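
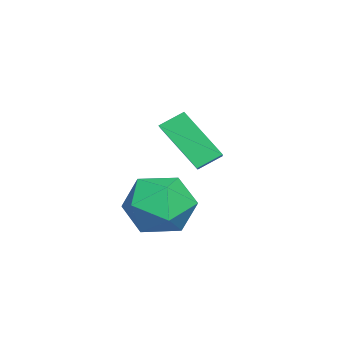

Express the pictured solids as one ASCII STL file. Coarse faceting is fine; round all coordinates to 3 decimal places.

solid 
facet normal -0.087 0.028 0.996
outer loop
vertex 3.244 1.848 -0.291
vertex 3.801 0.778 -0.213
vertex 4.448 1.799 -0.185
endloop
endfacet
facet normal -0.036 0.686 0.726
outer loop
vertex 3.244 1.848 -0.291
vertex 4.448 1.799 -0.185
vertex 3.94 2.584 -0.952
endloop
endfacet
facet normal -0.572 0.777 0.263
outer loop
vertex 3.244 1.848 -0.291
vertex 3.94 2.584 -0.952
vertex 2.98 2.048 -1.454
endloop
endfacet
facet normal -0.953 0.175 0.246
outer loop
vertex 3.244 1.848 -0.291
vertex 2.98 2.048 -1.454
vertex 2.893 0.932 -0.998
endloop
endfacet
facet normal -0.654 -0.289 0.699
outer loop
vertex 3.244 1.848 -0.291
vertex 2.893 0.932 -0.998
vertex 3.801 0.778 -0.213
endloop
endfacet
facet normal 0.578 0.730 0.365
outer loop
vertex 3.94 2.584 -0.952
vertex 4.448 1.799 -0.185
vertex 4.927 1.968 -1.282
endloop
endfacet
facet normal 0.496 -0.336 0.800
outer loop
vertex 4.448 1.799 -0.185
vertex 3.801 0.778 -0.213
vertex 4.84 0.852 -0.826
endloop
endfacet
facet normal -0.422 -0.848 0.321
outer loop
vertex 3.801 0.778 -0.213
vertex 2.893 0.932 -0.998
vertex 3.88 0.316 -1.328
endloop
endfacet
facet normal -0.907 -0.097 -0.411
outer loop
vertex 2.893 0.932 -0.998
vertex 2.98 2.048 -1.454
vertex 3.372 1.101 -2.095
endloop
endfacet
facet normal -0.289 0.877 -0.384
outer loop
vertex 2.98 2.048 -1.454
vertex 3.94 2.584 -0.952
vertex 4.019 2.122 -2.067
endloop
endfacet
facet normal 0.953 -0.175 -0.246
outer loop
vertex 4.576 1.052 -1.989
vertex 4.927 1.968 -1.282
vertex 4.84 0.852 -0.826
endloop
endfacet
facet normal 0.572 -0.777 -0.263
outer loop
vertex 4.576 1.052 -1.989
vertex 4.84 0.852 -0.826
vertex 3.88 0.316 -1.328
endloop
endfacet
facet normal 0.036 -0.686 -0.726
outer loop
vertex 4.576 1.052 -1.989
vertex 3.88 0.316 -1.328
vertex 3.372 1.101 -2.095
endloop
endfacet
facet normal 0.087 -0.028 -0.996
outer loop
vertex 4.576 1.052 -1.989
vertex 3.372 1.101 -2.095
vertex 4.019 2.122 -2.067
endloop
endfacet
facet normal 0.654 0.289 -0.699
outer loop
vertex 4.576 1.052 -1.989
vertex 4.019 2.122 -2.067
vertex 4.927 1.968 -1.282
endloop
endfacet
facet normal 0.907 0.097 0.411
outer loop
vertex 4.84 0.852 -0.826
vertex 4.927 1.968 -1.282
vertex 4.448 1.799 -0.185
endloop
endfacet
facet normal 0.289 -0.877 0.384
outer loop
vertex 3.88 0.316 -1.328
vertex 4.84 0.852 -0.826
vertex 3.801 0.778 -0.213
endloop
endfacet
facet normal -0.578 -0.730 -0.365
outer loop
vertex 3.372 1.101 -2.095
vertex 3.88 0.316 -1.328
vertex 2.893 0.932 -0.998
endloop
endfacet
facet normal -0.496 0.336 -0.800
outer loop
vertex 4.019 2.122 -2.067
vertex 3.372 1.101 -2.095
vertex 2.98 2.048 -1.454
endloop
endfacet
facet normal 0.422 0.848 -0.321
outer loop
vertex 4.927 1.968 -1.282
vertex 4.019 2.122 -2.067
vertex 3.94 2.584 -0.952
endloop
endfacet
facet normal -0.897 -0.182 -0.402
outer loop
vertex 0.37 0.629 0.537
vertex 0.011 1.321 1.025
vertex 0.777 1.883 -0.941
endloop
endfacet
facet normal 0.391 -0.752 -0.530
outer loop
vertex 2.329 2.199 -0.245
vertex 0.37 0.629 0.537
vertex 0.777 1.883 -0.941
endloop
endfacet
facet normal -0.897 -0.182 -0.402
outer loop
vertex 0.777 1.883 -0.941
vertex 0.011 1.321 1.025
vertex 0.418 2.575 -0.453
endloop
endfacet
facet normal 0.206 0.633 -0.746
outer loop
vertex 0.418 2.575 -0.453
vertex 2.329 2.199 -0.245
vertex 0.777 1.883 -0.941
endloop
endfacet
facet normal -0.206 -0.633 0.746
outer loop
vertex 0.37 0.629 0.537
vertex 1.563 1.637 1.721
vertex 0.011 1.321 1.025
endloop
endfacet
facet normal 0.391 -0.752 -0.530
outer loop
vertex 1.922 0.945 1.233
vertex 0.37 0.629 0.537
vertex 2.329 2.199 -0.245
endloop
endfacet
facet normal -0.206 -0.633 0.746
outer loop
vertex 1.922 0.945 1.233
vertex 1.563 1.637 1.721
vertex 0.37 0.629 0.537
endloop
endfacet
facet normal -0.391 0.752 0.530
outer loop
vertex 0.011 1.321 1.025
vertex 1.563 1.637 1.721
vertex 0.418 2.575 -0.453
endloop
endfacet
facet normal 0.206 0.633 -0.746
outer loop
vertex 1.97 2.891 0.243
vertex 2.329 2.199 -0.245
vertex 0.418 2.575 -0.453
endloop
endfacet
facet normal -0.391 0.752 0.530
outer loop
vertex 0.418 2.575 -0.453
vertex 1.563 1.637 1.721
vertex 1.97 2.891 0.243
endloop
endfacet
facet normal 0.897 0.182 0.402
outer loop
vertex 1.97 2.891 0.243
vertex 1.922 0.945 1.233
vertex 2.329 2.199 -0.245
endloop
endfacet
facet normal 0.897 0.182 0.402
outer loop
vertex 1.563 1.637 1.721
vertex 1.922 0.945 1.233
vertex 1.97 2.891 0.243
endloop
endfacet

endsolid


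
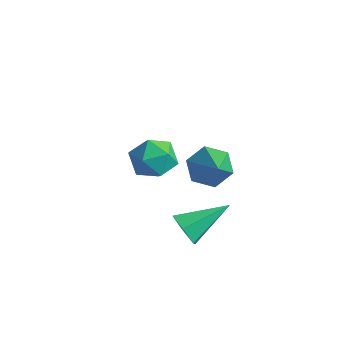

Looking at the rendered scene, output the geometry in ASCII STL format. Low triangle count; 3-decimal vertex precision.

solid 
facet normal -0.621 0.466 -0.630
outer loop
vertex 3.209 -0.939 0.356
vertex 2.737 -0.702 0.996
vertex 3.361 -0.218 0.739
endloop
endfacet
facet normal 0.927 0.004 -0.375
outer loop
vertex 3.209 -0.939 0.356
vertex 3.361 -0.218 0.739
vertex 3.983 -1.638 2.264
endloop
endfacet
facet normal -0.621 0.465 -0.631
outer loop
vertex 3.361 -0.218 0.739
vertex 2.737 -0.702 0.996
vertex 2.888 0.019 1.379
endloop
endfacet
facet normal 0.717 0.632 0.296
outer loop
vertex 3.361 -0.218 0.739
vertex 2.888 0.019 1.379
vertex 3.983 -1.638 2.264
endloop
endfacet
facet normal -0.620 0.465 -0.631
outer loop
vertex 2.888 0.019 1.379
vertex 2.737 -0.702 0.996
vertex 2.264 -0.464 1.636
endloop
endfacet
facet normal -0.001 0.471 0.882
outer loop
vertex 2.888 0.019 1.379
vertex 2.264 -0.464 1.636
vertex 3.983 -1.638 2.264
endloop
endfacet
facet normal -0.620 0.466 -0.631
outer loop
vertex 2.264 -0.464 1.636
vertex 2.737 -0.702 0.996
vertex 2.113 -1.185 1.252
endloop
endfacet
facet normal -0.510 -0.319 0.799
outer loop
vertex 2.264 -0.464 1.636
vertex 2.113 -1.185 1.252
vertex 3.983 -1.638 2.264
endloop
endfacet
facet normal -0.620 0.466 -0.631
outer loop
vertex 2.113 -1.185 1.252
vertex 2.737 -0.702 0.996
vertex 2.585 -1.422 0.613
endloop
endfacet
facet normal -0.299 -0.945 0.130
outer loop
vertex 2.113 -1.185 1.252
vertex 2.585 -1.422 0.613
vertex 3.983 -1.638 2.264
endloop
endfacet
facet normal -0.621 0.466 -0.630
outer loop
vertex 2.585 -1.422 0.613
vertex 2.737 -0.702 0.996
vertex 3.209 -0.939 0.356
endloop
endfacet
facet normal 0.419 -0.784 -0.457
outer loop
vertex 2.585 -1.422 0.613
vertex 3.209 -0.939 0.356
vertex 3.983 -1.638 2.264
endloop
endfacet
facet normal -0.371 -0.826 -0.424
outer loop
vertex 3.109 -2.426 -0.959
vertex 2.811 -2.016 -1.498
vertex 3.496 -2.285 -1.573
endloop
endfacet
facet normal 0.847 -0.227 0.482
outer loop
vertex 3.109 -2.426 -0.959
vertex 3.496 -2.285 -1.573
vertex 3.489 -0.504 -0.722
endloop
endfacet
facet normal -0.371 -0.826 -0.425
outer loop
vertex 3.496 -2.285 -1.573
vertex 2.811 -2.016 -1.498
vertex 3.199 -1.874 -2.112
endloop
endfacet
facet normal 0.913 0.179 -0.367
outer loop
vertex 3.496 -2.285 -1.573
vertex 3.199 -1.874 -2.112
vertex 3.489 -0.504 -0.722
endloop
endfacet
facet normal -0.369 -0.827 -0.425
outer loop
vertex 3.199 -1.874 -2.112
vertex 2.811 -2.016 -1.498
vertex 2.513 -1.606 -2.037
endloop
endfacet
facet normal 0.188 0.680 -0.709
outer loop
vertex 3.199 -1.874 -2.112
vertex 2.513 -1.606 -2.037
vertex 3.489 -0.504 -0.722
endloop
endfacet
facet normal -0.371 -0.826 -0.424
outer loop
vertex 2.513 -1.606 -2.037
vertex 2.811 -2.016 -1.498
vertex 2.126 -1.747 -1.423
endloop
endfacet
facet normal -0.601 0.773 -0.202
outer loop
vertex 2.513 -1.606 -2.037
vertex 2.126 -1.747 -1.423
vertex 3.489 -0.504 -0.722
endloop
endfacet
facet normal -0.371 -0.826 -0.425
outer loop
vertex 2.126 -1.747 -1.423
vertex 2.811 -2.016 -1.498
vertex 2.423 -2.158 -0.884
endloop
endfacet
facet normal -0.668 0.367 0.648
outer loop
vertex 2.126 -1.747 -1.423
vertex 2.423 -2.158 -0.884
vertex 3.489 -0.504 -0.722
endloop
endfacet
facet normal -0.369 -0.827 -0.425
outer loop
vertex 2.423 -2.158 -0.884
vertex 2.811 -2.016 -1.498
vertex 3.109 -2.426 -0.959
endloop
endfacet
facet normal 0.056 -0.133 0.990
outer loop
vertex 2.423 -2.158 -0.884
vertex 3.109 -2.426 -0.959
vertex 3.489 -0.504 -0.722
endloop
endfacet
facet normal -0.440 0.547 0.712
outer loop
vertex -1.721 0.745 -1.261
vertex -1.169 0.318 -0.592
vertex -0.864 1.127 -1.025
endloop
endfacet
facet normal -0.426 0.900 0.092
outer loop
vertex -1.721 0.745 -1.261
vertex -0.864 1.127 -1.025
vertex -1.14 1.091 -1.952
endloop
endfacet
facet normal -0.769 0.504 -0.394
outer loop
vertex -1.721 0.745 -1.261
vertex -1.14 1.091 -1.952
vertex -1.614 0.26 -2.091
endloop
endfacet
facet normal -0.993 -0.093 -0.074
outer loop
vertex -1.721 0.745 -1.261
vertex -1.614 0.26 -2.091
vertex -1.632 -0.218 -1.25
endloop
endfacet
facet normal -0.790 -0.066 0.610
outer loop
vertex -1.721 0.745 -1.261
vertex -1.632 -0.218 -1.25
vertex -1.169 0.318 -0.592
endloop
endfacet
facet normal 0.254 0.960 -0.113
outer loop
vertex -1.14 1.091 -1.952
vertex -0.864 1.127 -1.025
vertex -0.228 0.878 -1.71
endloop
endfacet
facet normal 0.233 0.389 0.891
outer loop
vertex -0.864 1.127 -1.025
vertex -1.169 0.318 -0.592
vertex -0.246 0.4 -0.869
endloop
endfacet
facet normal -0.333 -0.603 0.725
outer loop
vertex -1.169 0.318 -0.592
vertex -1.632 -0.218 -1.25
vertex -0.72 -0.431 -1.008
endloop
endfacet
facet normal -0.663 -0.645 -0.381
outer loop
vertex -1.632 -0.218 -1.25
vertex -1.614 0.26 -2.091
vertex -0.996 -0.467 -1.935
endloop
endfacet
facet normal -0.298 0.321 -0.899
outer loop
vertex -1.614 0.26 -2.091
vertex -1.14 1.091 -1.952
vertex -0.691 0.342 -2.368
endloop
endfacet
facet normal 0.993 0.093 0.074
outer loop
vertex -0.139 -0.085 -1.699
vertex -0.228 0.878 -1.71
vertex -0.246 0.4 -0.869
endloop
endfacet
facet normal 0.769 -0.504 0.394
outer loop
vertex -0.139 -0.085 -1.699
vertex -0.246 0.4 -0.869
vertex -0.72 -0.431 -1.008
endloop
endfacet
facet normal 0.426 -0.900 -0.092
outer loop
vertex -0.139 -0.085 -1.699
vertex -0.72 -0.431 -1.008
vertex -0.996 -0.467 -1.935
endloop
endfacet
facet normal 0.440 -0.547 -0.712
outer loop
vertex -0.139 -0.085 -1.699
vertex -0.996 -0.467 -1.935
vertex -0.691 0.342 -2.368
endloop
endfacet
facet normal 0.790 0.066 -0.610
outer loop
vertex -0.139 -0.085 -1.699
vertex -0.691 0.342 -2.368
vertex -0.228 0.878 -1.71
endloop
endfacet
facet normal 0.663 0.645 0.381
outer loop
vertex -0.246 0.4 -0.869
vertex -0.228 0.878 -1.71
vertex -0.864 1.127 -1.025
endloop
endfacet
facet normal 0.298 -0.321 0.899
outer loop
vertex -0.72 -0.431 -1.008
vertex -0.246 0.4 -0.869
vertex -1.169 0.318 -0.592
endloop
endfacet
facet normal -0.254 -0.960 0.113
outer loop
vertex -0.996 -0.467 -1.935
vertex -0.72 -0.431 -1.008
vertex -1.632 -0.218 -1.25
endloop
endfacet
facet normal -0.233 -0.389 -0.891
outer loop
vertex -0.691 0.342 -2.368
vertex -0.996 -0.467 -1.935
vertex -1.614 0.26 -2.091
endloop
endfacet
facet normal 0.333 0.603 -0.725
outer loop
vertex -0.228 0.878 -1.71
vertex -0.691 0.342 -2.368
vertex -1.14 1.091 -1.952
endloop
endfacet

endsolid


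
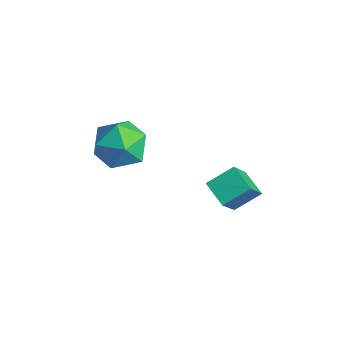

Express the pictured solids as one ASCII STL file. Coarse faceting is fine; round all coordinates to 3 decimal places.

solid 
facet normal -0.331 0.534 -0.778
outer loop
vertex 0.623 0.277 -2.298
vertex 0.896 1.342 -1.683
vertex 1.67 0.27 -2.749
endloop
endfacet
facet normal -0.216 -0.845 -0.488
outer loop
vertex 2.324 -0.782 -1.217
vertex 0.623 0.277 -2.298
vertex 1.67 0.27 -2.749
endloop
endfacet
facet normal -0.331 0.534 -0.778
outer loop
vertex 1.67 0.27 -2.749
vertex 0.896 1.342 -1.683
vertex 1.943 1.335 -2.134
endloop
endfacet
facet normal 0.918 -0.006 -0.396
outer loop
vertex 1.943 1.335 -2.134
vertex 2.324 -0.782 -1.217
vertex 1.67 0.27 -2.749
endloop
endfacet
facet normal -0.918 0.006 0.396
outer loop
vertex 0.623 0.277 -2.298
vertex 1.55 0.29 -0.151
vertex 0.896 1.342 -1.683
endloop
endfacet
facet normal -0.216 -0.845 -0.488
outer loop
vertex 1.277 -0.775 -0.766
vertex 0.623 0.277 -2.298
vertex 2.324 -0.782 -1.217
endloop
endfacet
facet normal -0.918 0.006 0.396
outer loop
vertex 1.277 -0.775 -0.766
vertex 1.55 0.29 -0.151
vertex 0.623 0.277 -2.298
endloop
endfacet
facet normal 0.216 0.845 0.488
outer loop
vertex 0.896 1.342 -1.683
vertex 1.55 0.29 -0.151
vertex 1.943 1.335 -2.134
endloop
endfacet
facet normal 0.918 -0.006 -0.396
outer loop
vertex 2.597 0.283 -0.602
vertex 2.324 -0.782 -1.217
vertex 1.943 1.335 -2.134
endloop
endfacet
facet normal 0.216 0.845 0.488
outer loop
vertex 1.943 1.335 -2.134
vertex 1.55 0.29 -0.151
vertex 2.597 0.283 -0.602
endloop
endfacet
facet normal 0.331 -0.534 0.778
outer loop
vertex 2.597 0.283 -0.602
vertex 1.277 -0.775 -0.766
vertex 2.324 -0.782 -1.217
endloop
endfacet
facet normal 0.331 -0.534 0.778
outer loop
vertex 1.55 0.29 -0.151
vertex 1.277 -0.775 -0.766
vertex 2.597 0.283 -0.602
endloop
endfacet
facet normal -0.943 0.322 0.085
outer loop
vertex -3.542 -1.605 -1.562
vertex -3.677 -2.267 -0.547
vertex -3.278 -1.117 -0.476
endloop
endfacet
facet normal -0.535 0.812 -0.235
outer loop
vertex -3.542 -1.605 -1.562
vertex -3.278 -1.117 -0.476
vertex -2.547 -0.912 -1.431
endloop
endfacet
facet normal -0.251 0.516 -0.819
outer loop
vertex -3.542 -1.605 -1.562
vertex -2.547 -0.912 -1.431
vertex -2.495 -1.936 -2.092
endloop
endfacet
facet normal -0.485 -0.157 -0.860
outer loop
vertex -3.542 -1.605 -1.562
vertex -2.495 -1.936 -2.092
vertex -3.193 -2.773 -1.546
endloop
endfacet
facet normal -0.912 -0.277 -0.302
outer loop
vertex -3.542 -1.605 -1.562
vertex -3.193 -2.773 -1.546
vertex -3.677 -2.267 -0.547
endloop
endfacet
facet normal -0.000 0.978 0.210
outer loop
vertex -2.547 -0.912 -1.431
vertex -3.278 -1.117 -0.476
vertex -2.067 -1.147 -0.334
endloop
endfacet
facet normal -0.662 0.185 0.726
outer loop
vertex -3.278 -1.117 -0.476
vertex -3.677 -2.267 -0.547
vertex -2.765 -1.984 0.212
endloop
endfacet
facet normal -0.613 -0.784 0.100
outer loop
vertex -3.677 -2.267 -0.547
vertex -3.193 -2.773 -1.546
vertex -2.713 -3.008 -0.449
endloop
endfacet
facet normal 0.080 -0.590 -0.803
outer loop
vertex -3.193 -2.773 -1.546
vertex -2.495 -1.936 -2.092
vertex -1.982 -2.803 -1.404
endloop
endfacet
facet normal 0.458 0.498 -0.736
outer loop
vertex -2.495 -1.936 -2.092
vertex -2.547 -0.912 -1.431
vertex -1.583 -1.653 -1.333
endloop
endfacet
facet normal 0.485 0.157 0.860
outer loop
vertex -1.718 -2.315 -0.318
vertex -2.067 -1.147 -0.334
vertex -2.765 -1.984 0.212
endloop
endfacet
facet normal 0.251 -0.516 0.819
outer loop
vertex -1.718 -2.315 -0.318
vertex -2.765 -1.984 0.212
vertex -2.713 -3.008 -0.449
endloop
endfacet
facet normal 0.535 -0.812 0.235
outer loop
vertex -1.718 -2.315 -0.318
vertex -2.713 -3.008 -0.449
vertex -1.982 -2.803 -1.404
endloop
endfacet
facet normal 0.943 -0.322 -0.085
outer loop
vertex -1.718 -2.315 -0.318
vertex -1.982 -2.803 -1.404
vertex -1.583 -1.653 -1.333
endloop
endfacet
facet normal 0.912 0.277 0.302
outer loop
vertex -1.718 -2.315 -0.318
vertex -1.583 -1.653 -1.333
vertex -2.067 -1.147 -0.334
endloop
endfacet
facet normal -0.080 0.590 0.803
outer loop
vertex -2.765 -1.984 0.212
vertex -2.067 -1.147 -0.334
vertex -3.278 -1.117 -0.476
endloop
endfacet
facet normal -0.458 -0.498 0.736
outer loop
vertex -2.713 -3.008 -0.449
vertex -2.765 -1.984 0.212
vertex -3.677 -2.267 -0.547
endloop
endfacet
facet normal 0.000 -0.978 -0.210
outer loop
vertex -1.982 -2.803 -1.404
vertex -2.713 -3.008 -0.449
vertex -3.193 -2.773 -1.546
endloop
endfacet
facet normal 0.662 -0.185 -0.726
outer loop
vertex -1.583 -1.653 -1.333
vertex -1.982 -2.803 -1.404
vertex -2.495 -1.936 -2.092
endloop
endfacet
facet normal 0.613 0.784 -0.100
outer loop
vertex -2.067 -1.147 -0.334
vertex -1.583 -1.653 -1.333
vertex -2.547 -0.912 -1.431
endloop
endfacet

endsolid


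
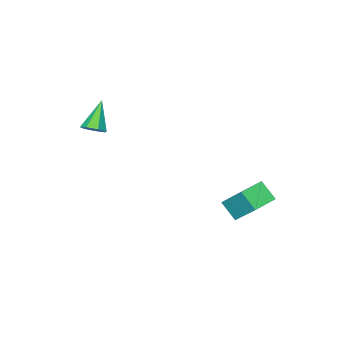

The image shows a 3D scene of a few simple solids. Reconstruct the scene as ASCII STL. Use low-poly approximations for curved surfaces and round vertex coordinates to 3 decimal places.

solid 
facet normal -0.996 -0.063 0.059
outer loop
vertex -4.339 1.859 -1.401
vertex -4.428 2.645 -2.061
vertex -4.348 0.605 -2.893
endloop
endfacet
facet normal 0.086 -0.763 0.641
outer loop
vertex -3.232 0.675 -2.959
vertex -4.339 1.859 -1.401
vertex -4.348 0.605 -2.893
endloop
endfacet
facet normal -0.996 -0.063 0.059
outer loop
vertex -4.348 0.605 -2.893
vertex -4.428 2.645 -2.061
vertex -4.437 1.39 -3.553
endloop
endfacet
facet normal -0.005 -0.644 -0.765
outer loop
vertex -4.437 1.39 -3.553
vertex -3.232 0.675 -2.959
vertex -4.348 0.605 -2.893
endloop
endfacet
facet normal 0.005 0.643 0.766
outer loop
vertex -4.339 1.859 -1.401
vertex -3.312 2.715 -2.127
vertex -4.428 2.645 -2.061
endloop
endfacet
facet normal 0.086 -0.763 0.641
outer loop
vertex -3.223 1.93 -1.467
vertex -4.339 1.859 -1.401
vertex -3.232 0.675 -2.959
endloop
endfacet
facet normal 0.004 0.644 0.765
outer loop
vertex -3.223 1.93 -1.467
vertex -3.312 2.715 -2.127
vertex -4.339 1.859 -1.401
endloop
endfacet
facet normal -0.086 0.763 -0.641
outer loop
vertex -4.428 2.645 -2.061
vertex -3.312 2.715 -2.127
vertex -4.437 1.39 -3.553
endloop
endfacet
facet normal -0.004 -0.643 -0.766
outer loop
vertex -3.321 1.461 -3.619
vertex -3.232 0.675 -2.959
vertex -4.437 1.39 -3.553
endloop
endfacet
facet normal -0.086 0.763 -0.641
outer loop
vertex -4.437 1.39 -3.553
vertex -3.312 2.715 -2.127
vertex -3.321 1.461 -3.619
endloop
endfacet
facet normal 0.996 0.063 -0.059
outer loop
vertex -3.321 1.461 -3.619
vertex -3.223 1.93 -1.467
vertex -3.232 0.675 -2.959
endloop
endfacet
facet normal 0.996 0.063 -0.059
outer loop
vertex -3.312 2.715 -2.127
vertex -3.223 1.93 -1.467
vertex -3.321 1.461 -3.619
endloop
endfacet
facet normal 0.578 0.400 -0.711
outer loop
vertex 0.55 -3.849 0.829
vertex 0.126 -3.498 0.682
vertex 0.54 -3.415 1.065
endloop
endfacet
facet normal 0.587 -0.376 0.717
outer loop
vertex 0.55 -3.849 0.829
vertex 0.54 -3.415 1.065
vertex -0.746 -4.102 1.758
endloop
endfacet
facet normal 0.578 0.399 -0.712
outer loop
vertex 0.54 -3.415 1.065
vertex 0.126 -3.498 0.682
vertex 0.218 -3.043 1.012
endloop
endfacet
facet normal 0.280 0.369 0.886
outer loop
vertex 0.54 -3.415 1.065
vertex 0.218 -3.043 1.012
vertex -0.746 -4.102 1.758
endloop
endfacet
facet normal 0.577 0.400 -0.712
outer loop
vertex 0.218 -3.043 1.012
vertex 0.126 -3.498 0.682
vertex -0.174 -3.014 0.711
endloop
endfacet
facet normal -0.376 0.738 0.561
outer loop
vertex 0.218 -3.043 1.012
vertex -0.174 -3.014 0.711
vertex -0.746 -4.102 1.758
endloop
endfacet
facet normal 0.577 0.400 -0.712
outer loop
vertex -0.174 -3.014 0.711
vertex 0.126 -3.498 0.682
vertex -0.339 -3.35 0.388
endloop
endfacet
facet normal -0.891 0.453 -0.016
outer loop
vertex -0.174 -3.014 0.711
vertex -0.339 -3.35 0.388
vertex -0.746 -4.102 1.758
endloop
endfacet
facet normal 0.577 0.398 -0.713
outer loop
vertex -0.339 -3.35 0.388
vertex 0.126 -3.498 0.682
vertex -0.155 -3.798 0.287
endloop
endfacet
facet normal -0.874 -0.267 -0.406
outer loop
vertex -0.339 -3.35 0.388
vertex -0.155 -3.798 0.287
vertex -0.746 -4.102 1.758
endloop
endfacet
facet normal 0.577 0.399 -0.713
outer loop
vertex -0.155 -3.798 0.287
vertex 0.126 -3.498 0.682
vertex 0.241 -4.02 0.483
endloop
endfacet
facet normal -0.338 -0.885 -0.319
outer loop
vertex -0.155 -3.798 0.287
vertex 0.241 -4.02 0.483
vertex -0.746 -4.102 1.758
endloop
endfacet
facet normal 0.577 0.399 -0.713
outer loop
vertex 0.241 -4.02 0.483
vertex 0.126 -3.498 0.682
vertex 0.55 -3.849 0.829
endloop
endfacet
facet normal 0.312 -0.932 0.182
outer loop
vertex 0.241 -4.02 0.483
vertex 0.55 -3.849 0.829
vertex -0.746 -4.102 1.758
endloop
endfacet

endsolid


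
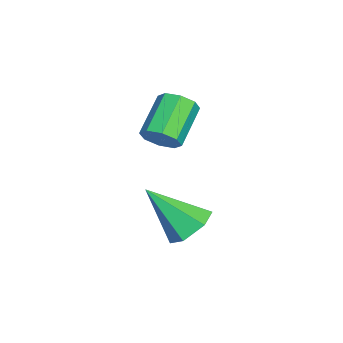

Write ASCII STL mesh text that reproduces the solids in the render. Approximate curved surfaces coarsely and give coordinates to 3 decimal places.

solid 
facet normal 0.756 -0.300 -0.582
outer loop
vertex 2.718 -0.2 1.888
vertex 2.306 -0.272 1.39
vertex 2.673 0.215 1.616
endloop
endfacet
facet normal 0.647 0.466 0.603
outer loop
vertex 2.718 -0.2 1.888
vertex 2.673 0.215 1.616
vertex 1.545 0.265 2.788
endloop
endfacet
facet normal 0.647 0.466 0.603
outer loop
vertex 1.545 0.265 2.788
vertex 2.673 0.215 1.616
vertex 1.5 0.679 2.516
endloop
endfacet
facet normal -0.757 0.299 0.581
outer loop
vertex 1.545 0.265 2.788
vertex 1.5 0.679 2.516
vertex 1.134 0.192 2.29
endloop
endfacet
facet normal 0.756 -0.300 -0.581
outer loop
vertex 2.673 0.215 1.616
vertex 2.306 -0.272 1.39
vertex 2.413 0.344 1.211
endloop
endfacet
facet normal 0.394 0.918 0.040
outer loop
vertex 2.673 0.215 1.616
vertex 2.413 0.344 1.211
vertex 1.5 0.679 2.516
endloop
endfacet
facet normal 0.394 0.918 0.040
outer loop
vertex 1.5 0.679 2.516
vertex 2.413 0.344 1.211
vertex 1.241 0.808 2.112
endloop
endfacet
facet normal -0.757 0.299 0.581
outer loop
vertex 1.5 0.679 2.516
vertex 1.241 0.808 2.112
vertex 1.134 0.192 2.29
endloop
endfacet
facet normal 0.757 -0.300 -0.580
outer loop
vertex 2.413 0.344 1.211
vertex 2.306 -0.272 1.39
vertex 2.091 0.112 0.911
endloop
endfacet
facet normal -0.091 0.833 -0.547
outer loop
vertex 2.413 0.344 1.211
vertex 2.091 0.112 0.911
vertex 1.241 0.808 2.112
endloop
endfacet
facet normal -0.090 0.833 -0.546
outer loop
vertex 1.241 0.808 2.112
vertex 2.091 0.112 0.911
vertex 0.918 0.576 1.812
endloop
endfacet
facet normal -0.756 0.300 0.582
outer loop
vertex 1.241 0.808 2.112
vertex 0.918 0.576 1.812
vertex 1.134 0.192 2.29
endloop
endfacet
facet normal 0.757 -0.300 -0.581
outer loop
vertex 2.091 0.112 0.911
vertex 2.306 -0.272 1.39
vertex 1.895 -0.345 0.892
endloop
endfacet
facet normal -0.522 0.258 -0.813
outer loop
vertex 2.091 0.112 0.911
vertex 1.895 -0.345 0.892
vertex 0.918 0.576 1.812
endloop
endfacet
facet normal -0.521 0.260 -0.813
outer loop
vertex 0.918 0.576 1.812
vertex 1.895 -0.345 0.892
vertex 0.722 0.12 1.792
endloop
endfacet
facet normal -0.756 0.299 0.582
outer loop
vertex 0.918 0.576 1.812
vertex 0.722 0.12 1.792
vertex 1.134 0.192 2.29
endloop
endfacet
facet normal 0.757 -0.299 -0.581
outer loop
vertex 1.895 -0.345 0.892
vertex 2.306 -0.272 1.39
vertex 1.94 -0.759 1.164
endloop
endfacet
facet normal -0.647 -0.466 -0.603
outer loop
vertex 1.895 -0.345 0.892
vertex 1.94 -0.759 1.164
vertex 0.722 0.12 1.792
endloop
endfacet
facet normal -0.647 -0.466 -0.603
outer loop
vertex 0.722 0.12 1.792
vertex 1.94 -0.759 1.164
vertex 0.767 -0.295 2.064
endloop
endfacet
facet normal -0.756 0.300 0.582
outer loop
vertex 0.722 0.12 1.792
vertex 0.767 -0.295 2.064
vertex 1.134 0.192 2.29
endloop
endfacet
facet normal 0.757 -0.299 -0.581
outer loop
vertex 1.94 -0.759 1.164
vertex 2.306 -0.272 1.39
vertex 2.199 -0.888 1.568
endloop
endfacet
facet normal -0.394 -0.918 -0.040
outer loop
vertex 1.94 -0.759 1.164
vertex 2.199 -0.888 1.568
vertex 0.767 -0.295 2.064
endloop
endfacet
facet normal -0.394 -0.918 -0.040
outer loop
vertex 0.767 -0.295 2.064
vertex 2.199 -0.888 1.568
vertex 1.027 -0.424 2.469
endloop
endfacet
facet normal -0.756 0.300 0.581
outer loop
vertex 0.767 -0.295 2.064
vertex 1.027 -0.424 2.469
vertex 1.134 0.192 2.29
endloop
endfacet
facet normal 0.756 -0.300 -0.582
outer loop
vertex 2.199 -0.888 1.568
vertex 2.306 -0.272 1.39
vertex 2.522 -0.656 1.868
endloop
endfacet
facet normal 0.090 -0.833 0.546
outer loop
vertex 2.199 -0.888 1.568
vertex 2.522 -0.656 1.868
vertex 1.027 -0.424 2.469
endloop
endfacet
facet normal 0.091 -0.832 0.547
outer loop
vertex 1.027 -0.424 2.469
vertex 2.522 -0.656 1.868
vertex 1.349 -0.192 2.769
endloop
endfacet
facet normal -0.757 0.300 0.580
outer loop
vertex 1.027 -0.424 2.469
vertex 1.349 -0.192 2.769
vertex 1.134 0.192 2.29
endloop
endfacet
facet normal 0.756 -0.299 -0.582
outer loop
vertex 2.522 -0.656 1.868
vertex 2.306 -0.272 1.39
vertex 2.718 -0.2 1.888
endloop
endfacet
facet normal 0.522 -0.260 0.813
outer loop
vertex 2.522 -0.656 1.868
vertex 2.718 -0.2 1.888
vertex 1.349 -0.192 2.769
endloop
endfacet
facet normal 0.522 -0.258 0.813
outer loop
vertex 1.349 -0.192 2.769
vertex 2.718 -0.2 1.888
vertex 1.545 0.265 2.788
endloop
endfacet
facet normal -0.757 0.300 0.581
outer loop
vertex 1.349 -0.192 2.769
vertex 1.545 0.265 2.788
vertex 1.134 0.192 2.29
endloop
endfacet
facet normal 0.137 0.681 -0.719
outer loop
vertex 4.33 0.478 -1.532
vertex 3.532 0.668 -1.504
vertex 4.066 1.066 -1.025
endloop
endfacet
facet normal 0.832 -0.098 0.546
outer loop
vertex 4.33 0.478 -1.532
vertex 4.066 1.066 -1.025
vertex 3.268 -0.648 -0.116
endloop
endfacet
facet normal 0.137 0.681 -0.719
outer loop
vertex 4.066 1.066 -1.025
vertex 3.532 0.668 -1.504
vertex 3.269 1.256 -0.997
endloop
endfacet
facet normal 0.131 0.416 0.900
outer loop
vertex 4.066 1.066 -1.025
vertex 3.269 1.256 -0.997
vertex 3.268 -0.648 -0.116
endloop
endfacet
facet normal 0.137 0.681 -0.719
outer loop
vertex 3.269 1.256 -0.997
vertex 3.532 0.668 -1.504
vertex 2.735 0.858 -1.476
endloop
endfacet
facet normal -0.748 0.279 0.602
outer loop
vertex 3.269 1.256 -0.997
vertex 2.735 0.858 -1.476
vertex 3.268 -0.648 -0.116
endloop
endfacet
facet normal 0.137 0.681 -0.719
outer loop
vertex 2.735 0.858 -1.476
vertex 3.532 0.668 -1.504
vertex 2.999 0.27 -1.983
endloop
endfacet
facet normal -0.927 -0.373 -0.050
outer loop
vertex 2.735 0.858 -1.476
vertex 2.999 0.27 -1.983
vertex 3.268 -0.648 -0.116
endloop
endfacet
facet normal 0.137 0.681 -0.719
outer loop
vertex 2.999 0.27 -1.983
vertex 3.532 0.668 -1.504
vertex 3.796 0.08 -2.011
endloop
endfacet
facet normal -0.226 -0.887 -0.404
outer loop
vertex 2.999 0.27 -1.983
vertex 3.796 0.08 -2.011
vertex 3.268 -0.648 -0.116
endloop
endfacet
facet normal 0.137 0.681 -0.719
outer loop
vertex 3.796 0.08 -2.011
vertex 3.532 0.668 -1.504
vertex 4.33 0.478 -1.532
endloop
endfacet
facet normal 0.654 -0.749 -0.106
outer loop
vertex 3.796 0.08 -2.011
vertex 4.33 0.478 -1.532
vertex 3.268 -0.648 -0.116
endloop
endfacet

endsolid


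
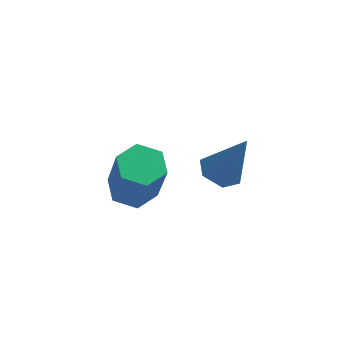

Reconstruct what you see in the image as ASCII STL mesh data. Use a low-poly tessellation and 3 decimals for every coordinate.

solid 
facet normal -0.440 -0.048 -0.897
outer loop
vertex 1.846 2.024 -4.251
vertex 1.217 2.159 -3.95
vertex 1.624 2.694 -4.178
endloop
endfacet
facet normal 0.940 0.323 -0.107
outer loop
vertex 1.846 2.024 -4.251
vertex 1.624 2.694 -4.178
vertex 1.983 2.241 -2.39
endloop
endfacet
facet normal -0.440 -0.047 -0.897
outer loop
vertex 1.624 2.694 -4.178
vertex 1.217 2.159 -3.95
vertex 0.996 2.83 -3.877
endloop
endfacet
facet normal 0.290 0.940 0.180
outer loop
vertex 1.624 2.694 -4.178
vertex 0.996 2.83 -3.877
vertex 1.983 2.241 -2.39
endloop
endfacet
facet normal -0.440 -0.047 -0.897
outer loop
vertex 0.996 2.83 -3.877
vertex 1.217 2.159 -3.95
vertex 0.589 2.294 -3.649
endloop
endfacet
facet normal -0.505 0.633 0.586
outer loop
vertex 0.996 2.83 -3.877
vertex 0.589 2.294 -3.649
vertex 1.983 2.241 -2.39
endloop
endfacet
facet normal -0.440 -0.046 -0.897
outer loop
vertex 0.589 2.294 -3.649
vertex 1.217 2.159 -3.95
vertex 0.81 1.624 -3.723
endloop
endfacet
facet normal -0.647 -0.291 0.704
outer loop
vertex 0.589 2.294 -3.649
vertex 0.81 1.624 -3.723
vertex 1.983 2.241 -2.39
endloop
endfacet
facet normal -0.439 -0.046 -0.897
outer loop
vertex 0.81 1.624 -3.723
vertex 1.217 2.159 -3.95
vertex 1.439 1.488 -4.024
endloop
endfacet
facet normal 0.003 -0.909 0.418
outer loop
vertex 0.81 1.624 -3.723
vertex 1.439 1.488 -4.024
vertex 1.983 2.241 -2.39
endloop
endfacet
facet normal -0.439 -0.046 -0.897
outer loop
vertex 1.439 1.488 -4.024
vertex 1.217 2.159 -3.95
vertex 1.846 2.024 -4.251
endloop
endfacet
facet normal 0.799 -0.602 0.011
outer loop
vertex 1.439 1.488 -4.024
vertex 1.846 2.024 -4.251
vertex 1.983 2.241 -2.39
endloop
endfacet
facet normal -0.230 0.326 -0.917
outer loop
vertex -0.262 -0.088 -2.291
vertex -0.685 -0.686 -2.398
vertex -0.978 -0.072 -2.106
endloop
endfacet
facet normal 0.101 0.945 0.310
outer loop
vertex -0.262 -0.088 -2.291
vertex -0.978 -0.072 -2.106
vertex 0.168 -0.697 -0.576
endloop
endfacet
facet normal 0.101 0.945 0.310
outer loop
vertex 0.168 -0.697 -0.576
vertex -0.978 -0.072 -2.106
vertex -0.548 -0.681 -0.391
endloop
endfacet
facet normal 0.230 -0.326 0.917
outer loop
vertex 0.168 -0.697 -0.576
vertex -0.548 -0.681 -0.391
vertex -0.255 -1.294 -0.682
endloop
endfacet
facet normal -0.231 0.326 -0.917
outer loop
vertex -0.978 -0.072 -2.106
vertex -0.685 -0.686 -2.398
vertex -1.401 -0.67 -2.212
endloop
endfacet
facet normal -0.788 0.491 0.372
outer loop
vertex -0.978 -0.072 -2.106
vertex -1.401 -0.67 -2.212
vertex -0.548 -0.681 -0.391
endloop
endfacet
facet normal -0.787 0.492 0.372
outer loop
vertex -0.548 -0.681 -0.391
vertex -1.401 -0.67 -2.212
vertex -0.971 -1.278 -0.497
endloop
endfacet
facet normal 0.230 -0.326 0.917
outer loop
vertex -0.548 -0.681 -0.391
vertex -0.971 -1.278 -0.497
vertex -0.255 -1.294 -0.682
endloop
endfacet
facet normal -0.231 0.326 -0.917
outer loop
vertex -1.401 -0.67 -2.212
vertex -0.685 -0.686 -2.398
vertex -1.108 -1.283 -2.504
endloop
endfacet
facet normal -0.889 -0.454 0.062
outer loop
vertex -1.401 -0.67 -2.212
vertex -1.108 -1.283 -2.504
vertex -0.971 -1.278 -0.497
endloop
endfacet
facet normal -0.889 -0.454 0.062
outer loop
vertex -0.971 -1.278 -0.497
vertex -1.108 -1.283 -2.504
vertex -0.678 -1.892 -0.789
endloop
endfacet
facet normal 0.230 -0.326 0.917
outer loop
vertex -0.971 -1.278 -0.497
vertex -0.678 -1.892 -0.789
vertex -0.255 -1.294 -0.682
endloop
endfacet
facet normal -0.230 0.326 -0.917
outer loop
vertex -1.108 -1.283 -2.504
vertex -0.685 -0.686 -2.398
vertex -0.392 -1.299 -2.689
endloop
endfacet
facet normal -0.101 -0.945 -0.310
outer loop
vertex -1.108 -1.283 -2.504
vertex -0.392 -1.299 -2.689
vertex -0.678 -1.892 -0.789
endloop
endfacet
facet normal -0.101 -0.945 -0.310
outer loop
vertex -0.678 -1.892 -0.789
vertex -0.392 -1.299 -2.689
vertex 0.038 -1.908 -0.974
endloop
endfacet
facet normal 0.230 -0.326 0.917
outer loop
vertex -0.678 -1.892 -0.789
vertex 0.038 -1.908 -0.974
vertex -0.255 -1.294 -0.682
endloop
endfacet
facet normal -0.230 0.326 -0.917
outer loop
vertex -0.392 -1.299 -2.689
vertex -0.685 -0.686 -2.398
vertex 0.031 -0.702 -2.583
endloop
endfacet
facet normal 0.787 -0.492 -0.372
outer loop
vertex -0.392 -1.299 -2.689
vertex 0.031 -0.702 -2.583
vertex 0.038 -1.908 -0.974
endloop
endfacet
facet normal 0.788 -0.491 -0.372
outer loop
vertex 0.038 -1.908 -0.974
vertex 0.031 -0.702 -2.583
vertex 0.461 -1.31 -0.868
endloop
endfacet
facet normal 0.231 -0.326 0.917
outer loop
vertex 0.038 -1.908 -0.974
vertex 0.461 -1.31 -0.868
vertex -0.255 -1.294 -0.682
endloop
endfacet
facet normal -0.230 0.326 -0.917
outer loop
vertex 0.031 -0.702 -2.583
vertex -0.685 -0.686 -2.398
vertex -0.262 -0.088 -2.291
endloop
endfacet
facet normal 0.889 0.454 -0.062
outer loop
vertex 0.031 -0.702 -2.583
vertex -0.262 -0.088 -2.291
vertex 0.461 -1.31 -0.868
endloop
endfacet
facet normal 0.889 0.454 -0.062
outer loop
vertex 0.461 -1.31 -0.868
vertex -0.262 -0.088 -2.291
vertex 0.168 -0.697 -0.576
endloop
endfacet
facet normal 0.231 -0.326 0.917
outer loop
vertex 0.461 -1.31 -0.868
vertex 0.168 -0.697 -0.576
vertex -0.255 -1.294 -0.682
endloop
endfacet

endsolid


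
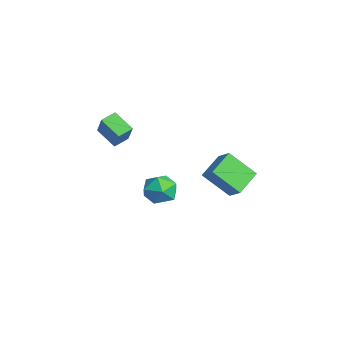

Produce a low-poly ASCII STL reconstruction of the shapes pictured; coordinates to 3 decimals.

solid 
facet normal -0.609 0.682 0.405
outer loop
vertex 2.654 2.621 3.751
vertex 3.424 2.939 4.373
vertex 3.185 3.864 2.458
endloop
endfacet
facet normal -0.740 -0.307 -0.599
outer loop
vertex 4.136 2.801 1.827
vertex 2.654 2.621 3.751
vertex 3.185 3.864 2.458
endloop
endfacet
facet normal -0.609 0.682 0.405
outer loop
vertex 3.185 3.864 2.458
vertex 3.424 2.939 4.373
vertex 3.955 4.182 3.081
endloop
endfacet
facet normal 0.285 0.665 -0.691
outer loop
vertex 3.955 4.182 3.081
vertex 4.136 2.801 1.827
vertex 3.185 3.864 2.458
endloop
endfacet
facet normal -0.284 -0.664 0.691
outer loop
vertex 2.654 2.621 3.751
vertex 4.375 1.876 3.742
vertex 3.424 2.939 4.373
endloop
endfacet
facet normal -0.740 -0.306 -0.599
outer loop
vertex 3.605 1.558 3.119
vertex 2.654 2.621 3.751
vertex 4.136 2.801 1.827
endloop
endfacet
facet normal -0.284 -0.665 0.691
outer loop
vertex 3.605 1.558 3.119
vertex 4.375 1.876 3.742
vertex 2.654 2.621 3.751
endloop
endfacet
facet normal 0.740 0.306 0.599
outer loop
vertex 3.424 2.939 4.373
vertex 4.375 1.876 3.742
vertex 3.955 4.182 3.081
endloop
endfacet
facet normal 0.284 0.665 -0.691
outer loop
vertex 4.906 3.119 2.449
vertex 4.136 2.801 1.827
vertex 3.955 4.182 3.081
endloop
endfacet
facet normal 0.740 0.306 0.599
outer loop
vertex 3.955 4.182 3.081
vertex 4.375 1.876 3.742
vertex 4.906 3.119 2.449
endloop
endfacet
facet normal 0.609 -0.682 -0.405
outer loop
vertex 4.906 3.119 2.449
vertex 3.605 1.558 3.119
vertex 4.136 2.801 1.827
endloop
endfacet
facet normal 0.609 -0.682 -0.405
outer loop
vertex 4.375 1.876 3.742
vertex 3.605 1.558 3.119
vertex 4.906 3.119 2.449
endloop
endfacet
facet normal -0.792 0.609 -0.036
outer loop
vertex 0.5 1.015 0.337
vertex -0.118 0.206 0.26
vertex 0.125 0.577 1.179
endloop
endfacet
facet normal -0.266 0.899 0.349
outer loop
vertex 0.5 1.015 0.337
vertex 0.125 0.577 1.179
vertex 1.1 0.877 1.15
endloop
endfacet
facet normal 0.311 0.948 -0.069
outer loop
vertex 0.5 1.015 0.337
vertex 1.1 0.877 1.15
vertex 1.459 0.691 0.214
endloop
endfacet
facet normal 0.141 0.688 -0.711
outer loop
vertex 0.5 1.015 0.337
vertex 1.459 0.691 0.214
vertex 0.707 0.277 -0.336
endloop
endfacet
facet normal -0.541 0.479 -0.692
outer loop
vertex 0.5 1.015 0.337
vertex 0.707 0.277 -0.336
vertex -0.118 0.206 0.26
endloop
endfacet
facet normal -0.113 0.453 0.884
outer loop
vertex 1.1 0.877 1.15
vertex 0.125 0.577 1.179
vertex 0.853 -0.017 1.576
endloop
endfacet
facet normal -0.965 -0.017 0.262
outer loop
vertex 0.125 0.577 1.179
vertex -0.118 0.206 0.26
vertex 0.101 -0.431 1.026
endloop
endfacet
facet normal -0.557 -0.227 -0.799
outer loop
vertex -0.118 0.206 0.26
vertex 0.707 0.277 -0.336
vertex 0.46 -0.617 0.09
endloop
endfacet
facet normal 0.545 0.113 -0.831
outer loop
vertex 0.707 0.277 -0.336
vertex 1.459 0.691 0.214
vertex 1.435 -0.317 0.061
endloop
endfacet
facet normal 0.820 0.533 0.209
outer loop
vertex 1.459 0.691 0.214
vertex 1.1 0.877 1.15
vertex 1.678 0.054 0.98
endloop
endfacet
facet normal -0.141 -0.688 0.711
outer loop
vertex 1.06 -0.755 0.903
vertex 0.853 -0.017 1.576
vertex 0.101 -0.431 1.026
endloop
endfacet
facet normal -0.311 -0.948 0.069
outer loop
vertex 1.06 -0.755 0.903
vertex 0.101 -0.431 1.026
vertex 0.46 -0.617 0.09
endloop
endfacet
facet normal 0.266 -0.899 -0.349
outer loop
vertex 1.06 -0.755 0.903
vertex 0.46 -0.617 0.09
vertex 1.435 -0.317 0.061
endloop
endfacet
facet normal 0.792 -0.609 0.036
outer loop
vertex 1.06 -0.755 0.903
vertex 1.435 -0.317 0.061
vertex 1.678 0.054 0.98
endloop
endfacet
facet normal 0.541 -0.479 0.692
outer loop
vertex 1.06 -0.755 0.903
vertex 1.678 0.054 0.98
vertex 0.853 -0.017 1.576
endloop
endfacet
facet normal -0.545 -0.113 0.831
outer loop
vertex 0.101 -0.431 1.026
vertex 0.853 -0.017 1.576
vertex 0.125 0.577 1.179
endloop
endfacet
facet normal -0.820 -0.533 -0.209
outer loop
vertex 0.46 -0.617 0.09
vertex 0.101 -0.431 1.026
vertex -0.118 0.206 0.26
endloop
endfacet
facet normal 0.113 -0.453 -0.884
outer loop
vertex 1.435 -0.317 0.061
vertex 0.46 -0.617 0.09
vertex 0.707 0.277 -0.336
endloop
endfacet
facet normal 0.965 0.017 -0.262
outer loop
vertex 1.678 0.054 0.98
vertex 1.435 -0.317 0.061
vertex 1.459 0.691 0.214
endloop
endfacet
facet normal 0.557 0.227 0.799
outer loop
vertex 0.853 -0.017 1.576
vertex 1.678 0.054 0.98
vertex 1.1 0.877 1.15
endloop
endfacet
facet normal -0.603 -0.028 -0.797
outer loop
vertex -3.0 -2.283 3.097
vertex -3.376 -1.496 3.354
vertex -2.052 -1.589 2.355
endloop
endfacet
facet normal 0.413 -0.866 -0.282
outer loop
vertex -1.104 -1.544 3.606
vertex -3.0 -2.283 3.097
vertex -2.052 -1.589 2.355
endloop
endfacet
facet normal -0.603 -0.028 -0.797
outer loop
vertex -2.052 -1.589 2.355
vertex -3.376 -1.496 3.354
vertex -2.428 -0.801 2.612
endloop
endfacet
facet normal 0.682 0.500 -0.535
outer loop
vertex -2.428 -0.801 2.612
vertex -1.104 -1.544 3.606
vertex -2.052 -1.589 2.355
endloop
endfacet
facet normal -0.681 -0.500 0.534
outer loop
vertex -3.0 -2.283 3.097
vertex -2.428 -1.451 4.605
vertex -3.376 -1.496 3.354
endloop
endfacet
facet normal 0.413 -0.866 -0.283
outer loop
vertex -2.052 -2.239 4.348
vertex -3.0 -2.283 3.097
vertex -1.104 -1.544 3.606
endloop
endfacet
facet normal -0.682 -0.500 0.534
outer loop
vertex -2.052 -2.239 4.348
vertex -2.428 -1.451 4.605
vertex -3.0 -2.283 3.097
endloop
endfacet
facet normal -0.414 0.866 0.282
outer loop
vertex -3.376 -1.496 3.354
vertex -2.428 -1.451 4.605
vertex -2.428 -0.801 2.612
endloop
endfacet
facet normal 0.682 0.500 -0.534
outer loop
vertex -1.48 -0.757 3.863
vertex -1.104 -1.544 3.606
vertex -2.428 -0.801 2.612
endloop
endfacet
facet normal -0.413 0.866 0.282
outer loop
vertex -2.428 -0.801 2.612
vertex -2.428 -1.451 4.605
vertex -1.48 -0.757 3.863
endloop
endfacet
facet normal 0.603 0.028 0.797
outer loop
vertex -1.48 -0.757 3.863
vertex -2.052 -2.239 4.348
vertex -1.104 -1.544 3.606
endloop
endfacet
facet normal 0.603 0.028 0.797
outer loop
vertex -2.428 -1.451 4.605
vertex -2.052 -2.239 4.348
vertex -1.48 -0.757 3.863
endloop
endfacet

endsolid


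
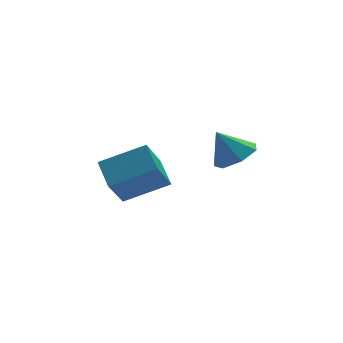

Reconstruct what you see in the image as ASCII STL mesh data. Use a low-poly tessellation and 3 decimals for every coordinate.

solid 
facet normal -0.900 0.159 -0.406
outer loop
vertex -0.017 -0.146 -2.509
vertex -0.092 1.156 -1.831
vertex 0.784 0.661 -3.969
endloop
endfacet
facet normal 0.051 -0.886 -0.461
outer loop
vertex 2.692 0.324 -3.109
vertex -0.017 -0.146 -2.509
vertex 0.784 0.661 -3.969
endloop
endfacet
facet normal -0.900 0.159 -0.406
outer loop
vertex 0.784 0.661 -3.969
vertex -0.092 1.156 -1.831
vertex 0.709 1.963 -3.291
endloop
endfacet
facet normal 0.433 0.436 -0.789
outer loop
vertex 0.709 1.963 -3.291
vertex 2.692 0.324 -3.109
vertex 0.784 0.661 -3.969
endloop
endfacet
facet normal -0.433 -0.436 0.789
outer loop
vertex -0.017 -0.146 -2.509
vertex 1.816 0.819 -0.971
vertex -0.092 1.156 -1.831
endloop
endfacet
facet normal 0.051 -0.886 -0.461
outer loop
vertex 1.891 -0.483 -1.649
vertex -0.017 -0.146 -2.509
vertex 2.692 0.324 -3.109
endloop
endfacet
facet normal -0.433 -0.436 0.789
outer loop
vertex 1.891 -0.483 -1.649
vertex 1.816 0.819 -0.971
vertex -0.017 -0.146 -2.509
endloop
endfacet
facet normal -0.051 0.886 0.461
outer loop
vertex -0.092 1.156 -1.831
vertex 1.816 0.819 -0.971
vertex 0.709 1.963 -3.291
endloop
endfacet
facet normal 0.433 0.436 -0.789
outer loop
vertex 2.617 1.626 -2.431
vertex 2.692 0.324 -3.109
vertex 0.709 1.963 -3.291
endloop
endfacet
facet normal -0.051 0.886 0.461
outer loop
vertex 0.709 1.963 -3.291
vertex 1.816 0.819 -0.971
vertex 2.617 1.626 -2.431
endloop
endfacet
facet normal 0.900 -0.159 0.406
outer loop
vertex 2.617 1.626 -2.431
vertex 1.891 -0.483 -1.649
vertex 2.692 0.324 -3.109
endloop
endfacet
facet normal 0.900 -0.159 0.406
outer loop
vertex 1.816 0.819 -0.971
vertex 1.891 -0.483 -1.649
vertex 2.617 1.626 -2.431
endloop
endfacet
facet normal 0.473 -0.261 -0.841
outer loop
vertex 4.646 -4.143 0.88
vertex 4.048 -3.577 0.368
vertex 4.898 -3.347 0.775
endloop
endfacet
facet normal 0.461 -0.029 0.887
outer loop
vertex 4.646 -4.143 0.88
vertex 4.898 -3.347 0.775
vertex 3.372 -3.203 1.572
endloop
endfacet
facet normal 0.473 -0.261 -0.841
outer loop
vertex 4.898 -3.347 0.775
vertex 4.048 -3.577 0.368
vertex 4.51 -2.724 0.363
endloop
endfacet
facet normal 0.394 0.665 0.634
outer loop
vertex 4.898 -3.347 0.775
vertex 4.51 -2.724 0.363
vertex 3.372 -3.203 1.572
endloop
endfacet
facet normal 0.472 -0.261 -0.842
outer loop
vertex 4.51 -2.724 0.363
vertex 4.048 -3.577 0.368
vertex 3.774 -2.743 -0.044
endloop
endfacet
facet normal -0.155 0.960 0.235
outer loop
vertex 4.51 -2.724 0.363
vertex 3.774 -2.743 -0.044
vertex 3.372 -3.203 1.572
endloop
endfacet
facet normal 0.472 -0.261 -0.842
outer loop
vertex 3.774 -2.743 -0.044
vertex 4.048 -3.577 0.368
vertex 3.244 -3.39 -0.141
endloop
endfacet
facet normal -0.773 0.635 -0.012
outer loop
vertex 3.774 -2.743 -0.044
vertex 3.244 -3.39 -0.141
vertex 3.372 -3.203 1.572
endloop
endfacet
facet normal 0.473 -0.260 -0.842
outer loop
vertex 3.244 -3.39 -0.141
vertex 4.048 -3.577 0.368
vertex 3.32 -4.178 0.145
endloop
endfacet
facet normal -0.994 -0.066 0.082
outer loop
vertex 3.244 -3.39 -0.141
vertex 3.32 -4.178 0.145
vertex 3.372 -3.203 1.572
endloop
endfacet
facet normal 0.473 -0.261 -0.841
outer loop
vertex 3.32 -4.178 0.145
vertex 4.048 -3.577 0.368
vertex 3.944 -4.513 0.6
endloop
endfacet
facet normal -0.653 -0.614 0.443
outer loop
vertex 3.32 -4.178 0.145
vertex 3.944 -4.513 0.6
vertex 3.372 -3.203 1.572
endloop
endfacet
facet normal 0.473 -0.261 -0.841
outer loop
vertex 3.944 -4.513 0.6
vertex 4.048 -3.577 0.368
vertex 4.646 -4.143 0.88
endloop
endfacet
facet normal -0.005 -0.597 0.802
outer loop
vertex 3.944 -4.513 0.6
vertex 4.646 -4.143 0.88
vertex 3.372 -3.203 1.572
endloop
endfacet

endsolid


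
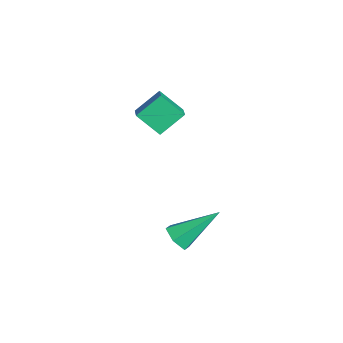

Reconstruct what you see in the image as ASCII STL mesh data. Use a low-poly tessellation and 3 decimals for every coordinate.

solid 
facet normal -0.912 0.050 -0.408
outer loop
vertex -3.849 -0.235 0.65
vertex -4.163 0.737 1.47
vertex -3.425 0.614 -0.194
endloop
endfacet
facet normal 0.240 -0.742 -0.626
outer loop
vertex -2.477 0.563 0.23
vertex -3.849 -0.235 0.65
vertex -3.425 0.614 -0.194
endloop
endfacet
facet normal -0.912 0.050 -0.408
outer loop
vertex -3.425 0.614 -0.194
vertex -4.163 0.737 1.47
vertex -3.739 1.586 0.626
endloop
endfacet
facet normal 0.333 0.669 -0.665
outer loop
vertex -3.739 1.586 0.626
vertex -2.477 0.563 0.23
vertex -3.425 0.614 -0.194
endloop
endfacet
facet normal -0.333 -0.669 0.665
outer loop
vertex -3.849 -0.235 0.65
vertex -3.215 0.686 1.894
vertex -4.163 0.737 1.47
endloop
endfacet
facet normal 0.240 -0.742 -0.626
outer loop
vertex -2.901 -0.286 1.074
vertex -3.849 -0.235 0.65
vertex -2.477 0.563 0.23
endloop
endfacet
facet normal -0.333 -0.669 0.665
outer loop
vertex -2.901 -0.286 1.074
vertex -3.215 0.686 1.894
vertex -3.849 -0.235 0.65
endloop
endfacet
facet normal -0.240 0.742 0.626
outer loop
vertex -4.163 0.737 1.47
vertex -3.215 0.686 1.894
vertex -3.739 1.586 0.626
endloop
endfacet
facet normal 0.333 0.669 -0.665
outer loop
vertex -2.791 1.535 1.05
vertex -2.477 0.563 0.23
vertex -3.739 1.586 0.626
endloop
endfacet
facet normal -0.240 0.742 0.626
outer loop
vertex -3.739 1.586 0.626
vertex -3.215 0.686 1.894
vertex -2.791 1.535 1.05
endloop
endfacet
facet normal 0.912 -0.050 0.408
outer loop
vertex -2.791 1.535 1.05
vertex -2.901 -0.286 1.074
vertex -2.477 0.563 0.23
endloop
endfacet
facet normal 0.912 -0.050 0.408
outer loop
vertex -3.215 0.686 1.894
vertex -2.901 -0.286 1.074
vertex -2.791 1.535 1.05
endloop
endfacet
facet normal 0.030 -0.777 -0.628
outer loop
vertex 2.0 0.919 -2.719
vertex 1.399 0.734 -2.519
vertex 1.464 1.148 -3.028
endloop
endfacet
facet normal 0.551 0.720 -0.422
outer loop
vertex 2.0 0.919 -2.719
vertex 1.464 1.148 -3.028
vertex 1.341 2.266 -1.281
endloop
endfacet
facet normal 0.030 -0.777 -0.628
outer loop
vertex 1.464 1.148 -3.028
vertex 1.399 0.734 -2.519
vertex 0.863 0.963 -2.828
endloop
endfacet
facet normal -0.404 0.757 -0.513
outer loop
vertex 1.464 1.148 -3.028
vertex 0.863 0.963 -2.828
vertex 1.341 2.266 -1.281
endloop
endfacet
facet normal 0.030 -0.778 -0.628
outer loop
vertex 0.863 0.963 -2.828
vertex 1.399 0.734 -2.519
vertex 0.799 0.549 -2.318
endloop
endfacet
facet normal -0.964 0.253 0.085
outer loop
vertex 0.863 0.963 -2.828
vertex 0.799 0.549 -2.318
vertex 1.341 2.266 -1.281
endloop
endfacet
facet normal 0.030 -0.778 -0.628
outer loop
vertex 0.799 0.549 -2.318
vertex 1.399 0.734 -2.519
vertex 1.335 0.32 -2.009
endloop
endfacet
facet normal -0.568 -0.287 0.772
outer loop
vertex 0.799 0.549 -2.318
vertex 1.335 0.32 -2.009
vertex 1.341 2.266 -1.281
endloop
endfacet
facet normal 0.029 -0.778 -0.628
outer loop
vertex 1.335 0.32 -2.009
vertex 1.399 0.734 -2.519
vertex 1.936 0.505 -2.21
endloop
endfacet
facet normal 0.388 -0.324 0.863
outer loop
vertex 1.335 0.32 -2.009
vertex 1.936 0.505 -2.21
vertex 1.341 2.266 -1.281
endloop
endfacet
facet normal 0.030 -0.777 -0.628
outer loop
vertex 1.936 0.505 -2.21
vertex 1.399 0.734 -2.519
vertex 2.0 0.919 -2.719
endloop
endfacet
facet normal 0.947 0.180 0.265
outer loop
vertex 1.936 0.505 -2.21
vertex 2.0 0.919 -2.719
vertex 1.341 2.266 -1.281
endloop
endfacet

endsolid


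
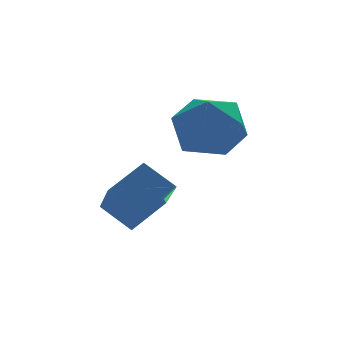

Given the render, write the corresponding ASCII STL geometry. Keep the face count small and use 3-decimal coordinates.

solid 
facet normal -0.831 -0.213 -0.514
outer loop
vertex -1.197 1.925 -3.022
vertex -0.85 3.315 -4.159
vertex -0.659 1.292 -3.631
endloop
endfacet
facet normal -0.189 -0.760 0.622
outer loop
vertex 0.33 1.545 -3.021
vertex -1.197 1.925 -3.022
vertex -0.659 1.292 -3.631
endloop
endfacet
facet normal -0.832 -0.212 -0.513
outer loop
vertex -0.659 1.292 -3.631
vertex -0.85 3.315 -4.159
vertex -0.312 2.683 -4.769
endloop
endfacet
facet normal 0.522 -0.614 -0.592
outer loop
vertex -0.312 2.683 -4.769
vertex 0.33 1.545 -3.021
vertex -0.659 1.292 -3.631
endloop
endfacet
facet normal -0.522 0.614 0.592
outer loop
vertex -1.197 1.925 -3.022
vertex 0.139 3.568 -3.549
vertex -0.85 3.315 -4.159
endloop
endfacet
facet normal -0.190 -0.761 0.621
outer loop
vertex -0.208 2.177 -2.411
vertex -1.197 1.925 -3.022
vertex 0.33 1.545 -3.021
endloop
endfacet
facet normal -0.522 0.614 0.592
outer loop
vertex -0.208 2.177 -2.411
vertex 0.139 3.568 -3.549
vertex -1.197 1.925 -3.022
endloop
endfacet
facet normal 0.189 0.760 -0.621
outer loop
vertex -0.85 3.315 -4.159
vertex 0.139 3.568 -3.549
vertex -0.312 2.683 -4.769
endloop
endfacet
facet normal 0.522 -0.614 -0.592
outer loop
vertex 0.677 2.935 -4.158
vertex 0.33 1.545 -3.021
vertex -0.312 2.683 -4.769
endloop
endfacet
facet normal 0.190 0.760 -0.622
outer loop
vertex -0.312 2.683 -4.769
vertex 0.139 3.568 -3.549
vertex 0.677 2.935 -4.158
endloop
endfacet
facet normal 0.831 0.212 0.513
outer loop
vertex 0.677 2.935 -4.158
vertex -0.208 2.177 -2.411
vertex 0.33 1.545 -3.021
endloop
endfacet
facet normal 0.831 0.213 0.513
outer loop
vertex 0.139 3.568 -3.549
vertex -0.208 2.177 -2.411
vertex 0.677 2.935 -4.158
endloop
endfacet
facet normal -0.601 0.739 0.303
outer loop
vertex 1.368 3.767 -2.134
vertex 0.892 3.112 -1.48
vertex 1.721 3.656 -1.162
endloop
endfacet
facet normal 0.034 0.994 0.101
outer loop
vertex 1.368 3.767 -2.134
vertex 1.721 3.656 -1.162
vertex 2.392 3.714 -1.955
endloop
endfacet
facet normal 0.143 0.804 -0.578
outer loop
vertex 1.368 3.767 -2.134
vertex 2.392 3.714 -1.955
vertex 1.978 3.206 -2.764
endloop
endfacet
facet normal -0.425 0.431 -0.796
outer loop
vertex 1.368 3.767 -2.134
vertex 1.978 3.206 -2.764
vertex 1.051 2.834 -2.47
endloop
endfacet
facet normal -0.885 0.391 -0.252
outer loop
vertex 1.368 3.767 -2.134
vertex 1.051 2.834 -2.47
vertex 0.892 3.112 -1.48
endloop
endfacet
facet normal 0.534 0.680 0.502
outer loop
vertex 2.392 3.714 -1.955
vertex 1.721 3.656 -1.162
vertex 2.549 3.026 -1.19
endloop
endfacet
facet normal -0.493 0.268 0.827
outer loop
vertex 1.721 3.656 -1.162
vertex 0.892 3.112 -1.48
vertex 1.622 2.654 -0.896
endloop
endfacet
facet normal -0.953 -0.295 -0.070
outer loop
vertex 0.892 3.112 -1.48
vertex 1.051 2.834 -2.47
vertex 1.208 2.146 -1.705
endloop
endfacet
facet normal -0.208 -0.232 -0.950
outer loop
vertex 1.051 2.834 -2.47
vertex 1.978 3.206 -2.764
vertex 1.879 2.204 -2.498
endloop
endfacet
facet normal 0.711 0.372 -0.597
outer loop
vertex 1.978 3.206 -2.764
vertex 2.392 3.714 -1.955
vertex 2.708 2.748 -2.18
endloop
endfacet
facet normal 0.425 -0.431 0.796
outer loop
vertex 2.232 2.093 -1.526
vertex 2.549 3.026 -1.19
vertex 1.622 2.654 -0.896
endloop
endfacet
facet normal -0.143 -0.804 0.578
outer loop
vertex 2.232 2.093 -1.526
vertex 1.622 2.654 -0.896
vertex 1.208 2.146 -1.705
endloop
endfacet
facet normal -0.034 -0.994 -0.101
outer loop
vertex 2.232 2.093 -1.526
vertex 1.208 2.146 -1.705
vertex 1.879 2.204 -2.498
endloop
endfacet
facet normal 0.601 -0.739 -0.303
outer loop
vertex 2.232 2.093 -1.526
vertex 1.879 2.204 -2.498
vertex 2.708 2.748 -2.18
endloop
endfacet
facet normal 0.885 -0.391 0.252
outer loop
vertex 2.232 2.093 -1.526
vertex 2.708 2.748 -2.18
vertex 2.549 3.026 -1.19
endloop
endfacet
facet normal 0.208 0.232 0.950
outer loop
vertex 1.622 2.654 -0.896
vertex 2.549 3.026 -1.19
vertex 1.721 3.656 -1.162
endloop
endfacet
facet normal -0.711 -0.372 0.597
outer loop
vertex 1.208 2.146 -1.705
vertex 1.622 2.654 -0.896
vertex 0.892 3.112 -1.48
endloop
endfacet
facet normal -0.534 -0.680 -0.502
outer loop
vertex 1.879 2.204 -2.498
vertex 1.208 2.146 -1.705
vertex 1.051 2.834 -2.47
endloop
endfacet
facet normal 0.493 -0.268 -0.827
outer loop
vertex 2.708 2.748 -2.18
vertex 1.879 2.204 -2.498
vertex 1.978 3.206 -2.764
endloop
endfacet
facet normal 0.953 0.295 0.070
outer loop
vertex 2.549 3.026 -1.19
vertex 2.708 2.748 -2.18
vertex 2.392 3.714 -1.955
endloop
endfacet

endsolid


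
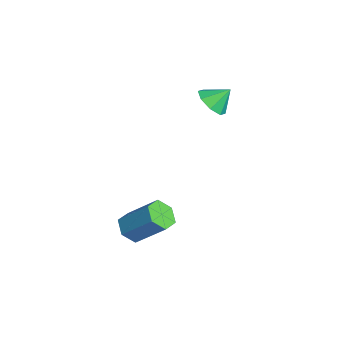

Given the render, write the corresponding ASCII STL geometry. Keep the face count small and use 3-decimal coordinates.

solid 
facet normal -0.409 -0.592 -0.695
outer loop
vertex 1.476 -2.261 -4.7
vertex 0.781 -2.291 -4.265
vertex 0.888 -1.704 -4.828
endloop
endfacet
facet normal 0.565 0.435 -0.702
outer loop
vertex 1.476 -2.261 -4.7
vertex 0.888 -1.704 -4.828
vertex 2.294 -1.079 -3.309
endloop
endfacet
facet normal 0.565 0.435 -0.702
outer loop
vertex 2.294 -1.079 -3.309
vertex 0.888 -1.704 -4.828
vertex 1.706 -0.522 -3.437
endloop
endfacet
facet normal 0.409 0.591 0.695
outer loop
vertex 2.294 -1.079 -3.309
vertex 1.706 -0.522 -3.437
vertex 1.599 -1.109 -2.875
endloop
endfacet
facet normal -0.409 -0.592 -0.695
outer loop
vertex 0.888 -1.704 -4.828
vertex 0.781 -2.291 -4.265
vertex 0.193 -1.734 -4.393
endloop
endfacet
facet normal -0.339 0.806 -0.486
outer loop
vertex 0.888 -1.704 -4.828
vertex 0.193 -1.734 -4.393
vertex 1.706 -0.522 -3.437
endloop
endfacet
facet normal -0.338 0.806 -0.486
outer loop
vertex 1.706 -0.522 -3.437
vertex 0.193 -1.734 -4.393
vertex 1.011 -0.552 -3.003
endloop
endfacet
facet normal 0.409 0.591 0.695
outer loop
vertex 1.706 -0.522 -3.437
vertex 1.011 -0.552 -3.003
vertex 1.599 -1.109 -2.875
endloop
endfacet
facet normal -0.409 -0.591 -0.695
outer loop
vertex 0.193 -1.734 -4.393
vertex 0.781 -2.291 -4.265
vertex 0.086 -2.321 -3.831
endloop
endfacet
facet normal -0.903 0.371 0.216
outer loop
vertex 0.193 -1.734 -4.393
vertex 0.086 -2.321 -3.831
vertex 1.011 -0.552 -3.003
endloop
endfacet
facet normal -0.903 0.371 0.216
outer loop
vertex 1.011 -0.552 -3.003
vertex 0.086 -2.321 -3.831
vertex 0.904 -1.139 -2.44
endloop
endfacet
facet normal 0.409 0.592 0.695
outer loop
vertex 1.011 -0.552 -3.003
vertex 0.904 -1.139 -2.44
vertex 1.599 -1.109 -2.875
endloop
endfacet
facet normal -0.409 -0.591 -0.695
outer loop
vertex 0.086 -2.321 -3.831
vertex 0.781 -2.291 -4.265
vertex 0.674 -2.878 -3.703
endloop
endfacet
facet normal -0.565 -0.435 0.702
outer loop
vertex 0.086 -2.321 -3.831
vertex 0.674 -2.878 -3.703
vertex 0.904 -1.139 -2.44
endloop
endfacet
facet normal -0.565 -0.435 0.702
outer loop
vertex 0.904 -1.139 -2.44
vertex 0.674 -2.878 -3.703
vertex 1.492 -1.696 -2.312
endloop
endfacet
facet normal 0.409 0.592 0.695
outer loop
vertex 0.904 -1.139 -2.44
vertex 1.492 -1.696 -2.312
vertex 1.599 -1.109 -2.875
endloop
endfacet
facet normal -0.409 -0.591 -0.695
outer loop
vertex 0.674 -2.878 -3.703
vertex 0.781 -2.291 -4.265
vertex 1.369 -2.848 -4.137
endloop
endfacet
facet normal 0.338 -0.806 0.486
outer loop
vertex 0.674 -2.878 -3.703
vertex 1.369 -2.848 -4.137
vertex 1.492 -1.696 -2.312
endloop
endfacet
facet normal 0.339 -0.806 0.486
outer loop
vertex 1.492 -1.696 -2.312
vertex 1.369 -2.848 -4.137
vertex 2.187 -1.666 -2.747
endloop
endfacet
facet normal 0.409 0.592 0.695
outer loop
vertex 1.492 -1.696 -2.312
vertex 2.187 -1.666 -2.747
vertex 1.599 -1.109 -2.875
endloop
endfacet
facet normal -0.409 -0.592 -0.695
outer loop
vertex 1.369 -2.848 -4.137
vertex 0.781 -2.291 -4.265
vertex 1.476 -2.261 -4.7
endloop
endfacet
facet normal 0.903 -0.371 -0.216
outer loop
vertex 1.369 -2.848 -4.137
vertex 1.476 -2.261 -4.7
vertex 2.187 -1.666 -2.747
endloop
endfacet
facet normal 0.903 -0.371 -0.216
outer loop
vertex 2.187 -1.666 -2.747
vertex 1.476 -2.261 -4.7
vertex 2.294 -1.079 -3.309
endloop
endfacet
facet normal 0.409 0.591 0.695
outer loop
vertex 2.187 -1.666 -2.747
vertex 2.294 -1.079 -3.309
vertex 1.599 -1.109 -2.875
endloop
endfacet
facet normal -0.072 -0.721 -0.689
outer loop
vertex -0.84 2.015 1.418
vertex -1.641 1.809 1.717
vertex -1.327 2.361 1.107
endloop
endfacet
facet normal 0.601 0.797 -0.054
outer loop
vertex -0.84 2.015 1.418
vertex -1.327 2.361 1.107
vertex -1.559 2.631 2.503
endloop
endfacet
facet normal -0.072 -0.721 -0.689
outer loop
vertex -1.327 2.361 1.107
vertex -1.641 1.809 1.717
vertex -1.999 2.383 1.154
endloop
endfacet
facet normal 0.019 0.982 -0.187
outer loop
vertex -1.327 2.361 1.107
vertex -1.999 2.383 1.154
vertex -1.559 2.631 2.503
endloop
endfacet
facet normal -0.072 -0.721 -0.689
outer loop
vertex -1.999 2.383 1.154
vertex -1.641 1.809 1.717
vertex -2.461 2.069 1.531
endloop
endfacet
facet normal -0.548 0.836 0.025
outer loop
vertex -1.999 2.383 1.154
vertex -2.461 2.069 1.531
vertex -1.559 2.631 2.503
endloop
endfacet
facet normal -0.072 -0.721 -0.690
outer loop
vertex -2.461 2.069 1.531
vertex -1.641 1.809 1.717
vertex -2.442 1.603 2.016
endloop
endfacet
facet normal -0.770 0.445 0.457
outer loop
vertex -2.461 2.069 1.531
vertex -2.442 1.603 2.016
vertex -1.559 2.631 2.503
endloop
endfacet
facet normal -0.072 -0.721 -0.689
outer loop
vertex -2.442 1.603 2.016
vertex -1.641 1.809 1.717
vertex -1.954 1.257 2.327
endloop
endfacet
facet normal -0.517 0.039 0.855
outer loop
vertex -2.442 1.603 2.016
vertex -1.954 1.257 2.327
vertex -1.559 2.631 2.503
endloop
endfacet
facet normal -0.072 -0.721 -0.689
outer loop
vertex -1.954 1.257 2.327
vertex -1.641 1.809 1.717
vertex -1.283 1.235 2.28
endloop
endfacet
facet normal 0.064 -0.145 0.987
outer loop
vertex -1.954 1.257 2.327
vertex -1.283 1.235 2.28
vertex -1.559 2.631 2.503
endloop
endfacet
facet normal -0.072 -0.721 -0.689
outer loop
vertex -1.283 1.235 2.28
vertex -1.641 1.809 1.717
vertex -0.821 1.549 1.903
endloop
endfacet
facet normal 0.632 0.001 0.775
outer loop
vertex -1.283 1.235 2.28
vertex -0.821 1.549 1.903
vertex -1.559 2.631 2.503
endloop
endfacet
facet normal -0.072 -0.721 -0.690
outer loop
vertex -0.821 1.549 1.903
vertex -1.641 1.809 1.717
vertex -0.84 2.015 1.418
endloop
endfacet
facet normal 0.854 0.392 0.343
outer loop
vertex -0.821 1.549 1.903
vertex -0.84 2.015 1.418
vertex -1.559 2.631 2.503
endloop
endfacet

endsolid


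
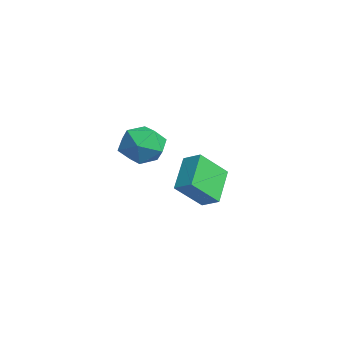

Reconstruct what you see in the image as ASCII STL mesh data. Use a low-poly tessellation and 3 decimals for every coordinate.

solid 
facet normal -0.687 0.439 0.579
outer loop
vertex -4.251 -0.692 -2.799
vertex -3.65 -0.234 -2.433
vertex -4.452 0.456 -3.909
endloop
endfacet
facet normal -0.715 -0.546 -0.436
outer loop
vertex -3.29 -0.286 -4.887
vertex -4.251 -0.692 -2.799
vertex -4.452 0.456 -3.909
endloop
endfacet
facet normal -0.687 0.440 0.579
outer loop
vertex -4.452 0.456 -3.909
vertex -3.65 -0.234 -2.433
vertex -3.85 0.915 -3.543
endloop
endfacet
facet normal -0.125 0.713 -0.690
outer loop
vertex -3.85 0.915 -3.543
vertex -3.29 -0.286 -4.887
vertex -4.452 0.456 -3.909
endloop
endfacet
facet normal 0.124 -0.714 0.689
outer loop
vertex -4.251 -0.692 -2.799
vertex -2.488 -0.976 -3.411
vertex -3.65 -0.234 -2.433
endloop
endfacet
facet normal -0.716 -0.545 -0.436
outer loop
vertex -3.09 -1.435 -3.777
vertex -4.251 -0.692 -2.799
vertex -3.29 -0.286 -4.887
endloop
endfacet
facet normal 0.125 -0.713 0.690
outer loop
vertex -3.09 -1.435 -3.777
vertex -2.488 -0.976 -3.411
vertex -4.251 -0.692 -2.799
endloop
endfacet
facet normal 0.716 0.546 0.436
outer loop
vertex -3.65 -0.234 -2.433
vertex -2.488 -0.976 -3.411
vertex -3.85 0.915 -3.543
endloop
endfacet
facet normal -0.124 0.714 -0.689
outer loop
vertex -2.689 0.172 -4.521
vertex -3.29 -0.286 -4.887
vertex -3.85 0.915 -3.543
endloop
endfacet
facet normal 0.716 0.546 0.435
outer loop
vertex -3.85 0.915 -3.543
vertex -2.488 -0.976 -3.411
vertex -2.689 0.172 -4.521
endloop
endfacet
facet normal 0.687 -0.439 -0.579
outer loop
vertex -2.689 0.172 -4.521
vertex -3.09 -1.435 -3.777
vertex -3.29 -0.286 -4.887
endloop
endfacet
facet normal 0.687 -0.439 -0.579
outer loop
vertex -2.488 -0.976 -3.411
vertex -3.09 -1.435 -3.777
vertex -2.689 0.172 -4.521
endloop
endfacet
facet normal -0.652 0.723 0.228
outer loop
vertex 0.653 -2.912 0.226
vertex -0.033 -3.404 -0.176
vertex 0.155 -3.521 0.733
endloop
endfacet
facet normal -0.128 0.694 0.708
outer loop
vertex 0.653 -2.912 0.226
vertex 0.155 -3.521 0.733
vertex 1.082 -3.466 0.846
endloop
endfacet
facet normal 0.491 0.790 0.366
outer loop
vertex 0.653 -2.912 0.226
vertex 1.082 -3.466 0.846
vertex 1.467 -3.316 0.006
endloop
endfacet
facet normal 0.348 0.879 -0.326
outer loop
vertex 0.653 -2.912 0.226
vertex 1.467 -3.316 0.006
vertex 0.778 -3.278 -0.626
endloop
endfacet
facet normal -0.359 0.837 -0.412
outer loop
vertex 0.653 -2.912 0.226
vertex 0.778 -3.278 -0.626
vertex -0.033 -3.404 -0.176
endloop
endfacet
facet normal -0.123 0.038 0.992
outer loop
vertex 1.082 -3.466 0.846
vertex 0.155 -3.521 0.733
vertex 0.662 -4.302 0.826
endloop
endfacet
facet normal -0.974 0.085 0.212
outer loop
vertex 0.155 -3.521 0.733
vertex -0.033 -3.404 -0.176
vertex -0.027 -4.264 0.194
endloop
endfacet
facet normal -0.499 0.270 -0.823
outer loop
vertex -0.033 -3.404 -0.176
vertex 0.778 -3.278 -0.626
vertex 0.358 -4.114 -0.646
endloop
endfacet
facet normal 0.646 0.338 -0.684
outer loop
vertex 0.778 -3.278 -0.626
vertex 1.467 -3.316 0.006
vertex 1.285 -4.059 -0.533
endloop
endfacet
facet normal 0.878 0.194 0.437
outer loop
vertex 1.467 -3.316 0.006
vertex 1.082 -3.466 0.846
vertex 1.473 -4.176 0.376
endloop
endfacet
facet normal -0.348 -0.879 0.326
outer loop
vertex 0.787 -4.668 -0.026
vertex 0.662 -4.302 0.826
vertex -0.027 -4.264 0.194
endloop
endfacet
facet normal -0.491 -0.790 -0.366
outer loop
vertex 0.787 -4.668 -0.026
vertex -0.027 -4.264 0.194
vertex 0.358 -4.114 -0.646
endloop
endfacet
facet normal 0.128 -0.694 -0.708
outer loop
vertex 0.787 -4.668 -0.026
vertex 0.358 -4.114 -0.646
vertex 1.285 -4.059 -0.533
endloop
endfacet
facet normal 0.652 -0.723 -0.228
outer loop
vertex 0.787 -4.668 -0.026
vertex 1.285 -4.059 -0.533
vertex 1.473 -4.176 0.376
endloop
endfacet
facet normal 0.359 -0.837 0.412
outer loop
vertex 0.787 -4.668 -0.026
vertex 1.473 -4.176 0.376
vertex 0.662 -4.302 0.826
endloop
endfacet
facet normal -0.646 -0.338 0.684
outer loop
vertex -0.027 -4.264 0.194
vertex 0.662 -4.302 0.826
vertex 0.155 -3.521 0.733
endloop
endfacet
facet normal -0.878 -0.194 -0.437
outer loop
vertex 0.358 -4.114 -0.646
vertex -0.027 -4.264 0.194
vertex -0.033 -3.404 -0.176
endloop
endfacet
facet normal 0.123 -0.038 -0.992
outer loop
vertex 1.285 -4.059 -0.533
vertex 0.358 -4.114 -0.646
vertex 0.778 -3.278 -0.626
endloop
endfacet
facet normal 0.974 -0.085 -0.212
outer loop
vertex 1.473 -4.176 0.376
vertex 1.285 -4.059 -0.533
vertex 1.467 -3.316 0.006
endloop
endfacet
facet normal 0.499 -0.270 0.823
outer loop
vertex 0.662 -4.302 0.826
vertex 1.473 -4.176 0.376
vertex 1.082 -3.466 0.846
endloop
endfacet

endsolid


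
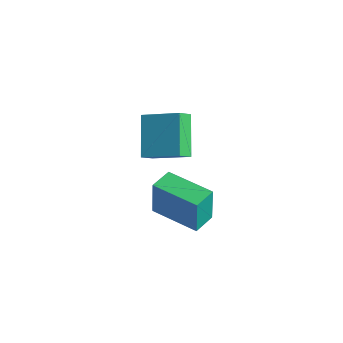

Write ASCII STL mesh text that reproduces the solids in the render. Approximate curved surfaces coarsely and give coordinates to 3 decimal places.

solid 
facet normal -0.626 0.435 0.647
outer loop
vertex -0.317 2.683 -0.485
vertex -0.438 3.347 -1.049
vertex -1.791 1.741 -1.278
endloop
endfacet
facet normal 0.138 -0.755 0.641
outer loop
vertex -0.482 0.833 -2.631
vertex -0.317 2.683 -0.485
vertex -1.791 1.741 -1.278
endloop
endfacet
facet normal -0.626 0.435 0.647
outer loop
vertex -1.791 1.741 -1.278
vertex -0.438 3.347 -1.049
vertex -1.912 2.406 -1.842
endloop
endfacet
facet normal -0.767 -0.490 -0.413
outer loop
vertex -1.912 2.406 -1.842
vertex -0.482 0.833 -2.631
vertex -1.791 1.741 -1.278
endloop
endfacet
facet normal 0.767 0.491 0.413
outer loop
vertex -0.317 2.683 -0.485
vertex 0.871 2.439 -2.402
vertex -0.438 3.347 -1.049
endloop
endfacet
facet normal 0.138 -0.755 0.641
outer loop
vertex 0.992 1.774 -1.838
vertex -0.317 2.683 -0.485
vertex -0.482 0.833 -2.631
endloop
endfacet
facet normal 0.767 0.490 0.413
outer loop
vertex 0.992 1.774 -1.838
vertex 0.871 2.439 -2.402
vertex -0.317 2.683 -0.485
endloop
endfacet
facet normal -0.138 0.756 -0.640
outer loop
vertex -0.438 3.347 -1.049
vertex 0.871 2.439 -2.402
vertex -1.912 2.406 -1.842
endloop
endfacet
facet normal -0.767 -0.491 -0.413
outer loop
vertex -0.603 1.497 -3.195
vertex -0.482 0.833 -2.631
vertex -1.912 2.406 -1.842
endloop
endfacet
facet normal -0.138 0.755 -0.641
outer loop
vertex -1.912 2.406 -1.842
vertex 0.871 2.439 -2.402
vertex -0.603 1.497 -3.195
endloop
endfacet
facet normal 0.626 -0.435 -0.647
outer loop
vertex -0.603 1.497 -3.195
vertex 0.992 1.774 -1.838
vertex -0.482 0.833 -2.631
endloop
endfacet
facet normal 0.626 -0.435 -0.647
outer loop
vertex 0.871 2.439 -2.402
vertex 0.992 1.774 -1.838
vertex -0.603 1.497 -3.195
endloop
endfacet
facet normal -0.945 -0.328 0.001
outer loop
vertex 2.896 -0.874 -0.625
vertex 2.545 0.137 -0.643
vertex 2.904 -0.902 -2.335
endloop
endfacet
facet normal 0.328 -0.945 0.017
outer loop
vertex 4.935 -0.197 -2.337
vertex 2.896 -0.874 -0.625
vertex 2.904 -0.902 -2.335
endloop
endfacet
facet normal -0.945 -0.328 0.001
outer loop
vertex 2.904 -0.902 -2.335
vertex 2.545 0.137 -0.643
vertex 2.553 0.109 -2.353
endloop
endfacet
facet normal 0.005 -0.016 -1.000
outer loop
vertex 2.553 0.109 -2.353
vertex 4.935 -0.197 -2.337
vertex 2.904 -0.902 -2.335
endloop
endfacet
facet normal -0.005 0.016 1.000
outer loop
vertex 2.896 -0.874 -0.625
vertex 4.576 0.842 -0.645
vertex 2.545 0.137 -0.643
endloop
endfacet
facet normal 0.328 -0.945 0.017
outer loop
vertex 4.927 -0.169 -0.627
vertex 2.896 -0.874 -0.625
vertex 4.935 -0.197 -2.337
endloop
endfacet
facet normal -0.005 0.016 1.000
outer loop
vertex 4.927 -0.169 -0.627
vertex 4.576 0.842 -0.645
vertex 2.896 -0.874 -0.625
endloop
endfacet
facet normal -0.328 0.945 -0.017
outer loop
vertex 2.545 0.137 -0.643
vertex 4.576 0.842 -0.645
vertex 2.553 0.109 -2.353
endloop
endfacet
facet normal 0.005 -0.016 -1.000
outer loop
vertex 4.584 0.814 -2.355
vertex 4.935 -0.197 -2.337
vertex 2.553 0.109 -2.353
endloop
endfacet
facet normal -0.328 0.945 -0.017
outer loop
vertex 2.553 0.109 -2.353
vertex 4.576 0.842 -0.645
vertex 4.584 0.814 -2.355
endloop
endfacet
facet normal 0.945 0.328 -0.001
outer loop
vertex 4.584 0.814 -2.355
vertex 4.927 -0.169 -0.627
vertex 4.935 -0.197 -2.337
endloop
endfacet
facet normal 0.945 0.328 -0.001
outer loop
vertex 4.576 0.842 -0.645
vertex 4.927 -0.169 -0.627
vertex 4.584 0.814 -2.355
endloop
endfacet

endsolid


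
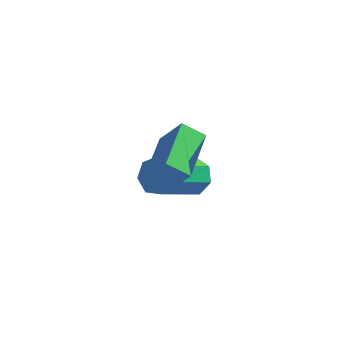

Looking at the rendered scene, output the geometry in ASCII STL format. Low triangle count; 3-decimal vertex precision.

solid 
facet normal -0.676 0.068 -0.734
outer loop
vertex 2.357 1.893 1.641
vertex 2.905 2.261 1.171
vertex 2.918 0.196 0.967
endloop
endfacet
facet normal -0.676 -0.454 0.580
outer loop
vertex 3.675 0.119 1.789
vertex 2.357 1.893 1.641
vertex 2.918 0.196 0.967
endloop
endfacet
facet normal -0.676 0.068 -0.734
outer loop
vertex 2.918 0.196 0.967
vertex 2.905 2.261 1.171
vertex 3.466 0.564 0.497
endloop
endfacet
facet normal 0.293 -0.888 -0.353
outer loop
vertex 3.466 0.564 0.497
vertex 3.675 0.119 1.789
vertex 2.918 0.196 0.967
endloop
endfacet
facet normal -0.293 0.888 0.353
outer loop
vertex 2.357 1.893 1.641
vertex 3.662 2.184 1.993
vertex 2.905 2.261 1.171
endloop
endfacet
facet normal -0.676 -0.454 0.580
outer loop
vertex 3.114 1.816 2.463
vertex 2.357 1.893 1.641
vertex 3.675 0.119 1.789
endloop
endfacet
facet normal -0.293 0.888 0.353
outer loop
vertex 3.114 1.816 2.463
vertex 3.662 2.184 1.993
vertex 2.357 1.893 1.641
endloop
endfacet
facet normal 0.676 0.454 -0.580
outer loop
vertex 2.905 2.261 1.171
vertex 3.662 2.184 1.993
vertex 3.466 0.564 0.497
endloop
endfacet
facet normal 0.293 -0.888 -0.353
outer loop
vertex 4.223 0.487 1.319
vertex 3.675 0.119 1.789
vertex 3.466 0.564 0.497
endloop
endfacet
facet normal 0.676 0.454 -0.580
outer loop
vertex 3.466 0.564 0.497
vertex 3.662 2.184 1.993
vertex 4.223 0.487 1.319
endloop
endfacet
facet normal 0.676 -0.068 0.734
outer loop
vertex 4.223 0.487 1.319
vertex 3.114 1.816 2.463
vertex 3.675 0.119 1.789
endloop
endfacet
facet normal 0.676 -0.068 0.734
outer loop
vertex 3.662 2.184 1.993
vertex 3.114 1.816 2.463
vertex 4.223 0.487 1.319
endloop
endfacet
facet normal 0.224 0.908 -0.354
outer loop
vertex 2.322 4.594 -0.607
vertex 1.855 4.509 -1.121
vertex 1.758 4.781 -0.484
endloop
endfacet
facet normal 0.293 0.283 0.913
outer loop
vertex 2.322 4.594 -0.607
vertex 1.758 4.781 -0.484
vertex 1.951 3.095 -0.024
endloop
endfacet
facet normal 0.293 0.283 0.913
outer loop
vertex 1.951 3.095 -0.024
vertex 1.758 4.781 -0.484
vertex 1.387 3.283 0.099
endloop
endfacet
facet normal -0.226 -0.908 0.352
outer loop
vertex 1.951 3.095 -0.024
vertex 1.387 3.283 0.099
vertex 1.485 3.011 -0.539
endloop
endfacet
facet normal 0.225 0.908 -0.353
outer loop
vertex 1.758 4.781 -0.484
vertex 1.855 4.509 -1.121
vertex 1.267 4.764 -0.841
endloop
endfacet
facet normal -0.544 0.418 0.728
outer loop
vertex 1.758 4.781 -0.484
vertex 1.267 4.764 -0.841
vertex 1.387 3.283 0.099
endloop
endfacet
facet normal -0.544 0.418 0.728
outer loop
vertex 1.387 3.283 0.099
vertex 1.267 4.764 -0.841
vertex 0.896 3.265 -0.258
endloop
endfacet
facet normal -0.223 -0.909 0.353
outer loop
vertex 1.387 3.283 0.099
vertex 0.896 3.265 -0.258
vertex 1.485 3.011 -0.539
endloop
endfacet
facet normal 0.226 0.908 -0.353
outer loop
vertex 1.267 4.764 -0.841
vertex 1.855 4.509 -1.121
vertex 1.219 4.555 -1.409
endloop
endfacet
facet normal -0.971 0.238 -0.006
outer loop
vertex 1.267 4.764 -0.841
vertex 1.219 4.555 -1.409
vertex 0.896 3.265 -0.258
endloop
endfacet
facet normal -0.971 0.238 -0.006
outer loop
vertex 0.896 3.265 -0.258
vertex 1.219 4.555 -1.409
vertex 0.848 3.056 -0.827
endloop
endfacet
facet normal -0.224 -0.909 0.353
outer loop
vertex 0.896 3.265 -0.258
vertex 0.848 3.056 -0.827
vertex 1.485 3.011 -0.539
endloop
endfacet
facet normal 0.225 0.908 -0.353
outer loop
vertex 1.219 4.555 -1.409
vertex 1.855 4.509 -1.121
vertex 1.651 4.311 -1.761
endloop
endfacet
facet normal -0.667 -0.120 -0.735
outer loop
vertex 1.219 4.555 -1.409
vertex 1.651 4.311 -1.761
vertex 0.848 3.056 -0.827
endloop
endfacet
facet normal -0.666 -0.121 -0.736
outer loop
vertex 0.848 3.056 -0.827
vertex 1.651 4.311 -1.761
vertex 1.28 2.813 -1.178
endloop
endfacet
facet normal -0.224 -0.908 0.353
outer loop
vertex 0.848 3.056 -0.827
vertex 1.28 2.813 -1.178
vertex 1.485 3.011 -0.539
endloop
endfacet
facet normal 0.224 0.908 -0.353
outer loop
vertex 1.651 4.311 -1.761
vertex 1.855 4.509 -1.121
vertex 2.236 4.217 -1.631
endloop
endfacet
facet normal 0.140 -0.389 -0.911
outer loop
vertex 1.651 4.311 -1.761
vertex 2.236 4.217 -1.631
vertex 1.28 2.813 -1.178
endloop
endfacet
facet normal 0.139 -0.389 -0.911
outer loop
vertex 1.28 2.813 -1.178
vertex 2.236 4.217 -1.631
vertex 1.865 2.718 -1.048
endloop
endfacet
facet normal -0.226 -0.908 0.354
outer loop
vertex 1.28 2.813 -1.178
vertex 1.865 2.718 -1.048
vertex 1.485 3.011 -0.539
endloop
endfacet
facet normal 0.224 0.908 -0.353
outer loop
vertex 2.236 4.217 -1.631
vertex 1.855 4.509 -1.121
vertex 2.535 4.343 -1.117
endloop
endfacet
facet normal 0.841 -0.364 -0.400
outer loop
vertex 2.236 4.217 -1.631
vertex 2.535 4.343 -1.117
vertex 1.865 2.718 -1.048
endloop
endfacet
facet normal 0.841 -0.364 -0.401
outer loop
vertex 1.865 2.718 -1.048
vertex 2.535 4.343 -1.117
vertex 2.164 2.844 -0.535
endloop
endfacet
facet normal -0.225 -0.908 0.354
outer loop
vertex 1.865 2.718 -1.048
vertex 2.164 2.844 -0.535
vertex 1.485 3.011 -0.539
endloop
endfacet
facet normal 0.224 0.908 -0.354
outer loop
vertex 2.535 4.343 -1.117
vertex 1.855 4.509 -1.121
vertex 2.322 4.594 -0.607
endloop
endfacet
facet normal 0.909 -0.065 0.412
outer loop
vertex 2.535 4.343 -1.117
vertex 2.322 4.594 -0.607
vertex 2.164 2.844 -0.535
endloop
endfacet
facet normal 0.909 -0.065 0.411
outer loop
vertex 2.164 2.844 -0.535
vertex 2.322 4.594 -0.607
vertex 1.951 3.095 -0.024
endloop
endfacet
facet normal -0.225 -0.908 0.352
outer loop
vertex 2.164 2.844 -0.535
vertex 1.951 3.095 -0.024
vertex 1.485 3.011 -0.539
endloop
endfacet

endsolid
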